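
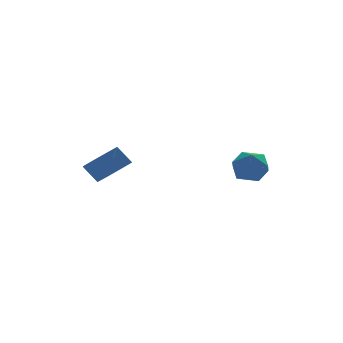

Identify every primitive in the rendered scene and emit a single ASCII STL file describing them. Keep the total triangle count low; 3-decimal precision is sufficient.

solid 
facet normal 0.406 0.723 0.558
outer loop
vertex 1.111 -1.99 2.219
vertex 0.653 -2.192 2.814
vertex 1.353 -2.522 2.732
endloop
endfacet
facet normal 0.876 0.476 0.080
outer loop
vertex 1.111 -1.99 2.219
vertex 1.353 -2.522 2.732
vertex 1.481 -2.629 1.972
endloop
endfacet
facet normal 0.597 0.566 -0.568
outer loop
vertex 1.111 -1.99 2.219
vertex 1.481 -2.629 1.972
vertex 0.861 -2.364 1.584
endloop
endfacet
facet normal -0.044 0.868 -0.494
outer loop
vertex 1.111 -1.99 2.219
vertex 0.861 -2.364 1.584
vertex 0.349 -2.094 2.104
endloop
endfacet
facet normal -0.162 0.966 0.203
outer loop
vertex 1.111 -1.99 2.219
vertex 0.349 -2.094 2.104
vertex 0.653 -2.192 2.814
endloop
endfacet
facet normal 0.955 -0.225 0.193
outer loop
vertex 1.481 -2.629 1.972
vertex 1.353 -2.522 2.732
vertex 1.251 -3.226 2.416
endloop
endfacet
facet normal 0.196 0.176 0.965
outer loop
vertex 1.353 -2.522 2.732
vertex 0.653 -2.192 2.814
vertex 0.739 -2.956 2.936
endloop
endfacet
facet normal -0.725 0.569 0.389
outer loop
vertex 0.653 -2.192 2.814
vertex 0.349 -2.094 2.104
vertex 0.119 -2.691 2.548
endloop
endfacet
facet normal -0.535 0.409 -0.739
outer loop
vertex 0.349 -2.094 2.104
vertex 0.861 -2.364 1.584
vertex 0.247 -2.798 1.788
endloop
endfacet
facet normal 0.504 -0.081 -0.860
outer loop
vertex 0.861 -2.364 1.584
vertex 1.481 -2.629 1.972
vertex 0.947 -3.128 1.706
endloop
endfacet
facet normal 0.044 -0.868 0.494
outer loop
vertex 0.489 -3.33 2.301
vertex 1.251 -3.226 2.416
vertex 0.739 -2.956 2.936
endloop
endfacet
facet normal -0.597 -0.566 0.568
outer loop
vertex 0.489 -3.33 2.301
vertex 0.739 -2.956 2.936
vertex 0.119 -2.691 2.548
endloop
endfacet
facet normal -0.876 -0.476 -0.080
outer loop
vertex 0.489 -3.33 2.301
vertex 0.119 -2.691 2.548
vertex 0.247 -2.798 1.788
endloop
endfacet
facet normal -0.406 -0.723 -0.558
outer loop
vertex 0.489 -3.33 2.301
vertex 0.247 -2.798 1.788
vertex 0.947 -3.128 1.706
endloop
endfacet
facet normal 0.162 -0.966 -0.203
outer loop
vertex 0.489 -3.33 2.301
vertex 0.947 -3.128 1.706
vertex 1.251 -3.226 2.416
endloop
endfacet
facet normal 0.535 -0.409 0.739
outer loop
vertex 0.739 -2.956 2.936
vertex 1.251 -3.226 2.416
vertex 1.353 -2.522 2.732
endloop
endfacet
facet normal -0.504 0.081 0.860
outer loop
vertex 0.119 -2.691 2.548
vertex 0.739 -2.956 2.936
vertex 0.653 -2.192 2.814
endloop
endfacet
facet normal -0.955 0.225 -0.193
outer loop
vertex 0.247 -2.798 1.788
vertex 0.119 -2.691 2.548
vertex 0.349 -2.094 2.104
endloop
endfacet
facet normal -0.196 -0.176 -0.965
outer loop
vertex 0.947 -3.128 1.706
vertex 0.247 -2.798 1.788
vertex 0.861 -2.364 1.584
endloop
endfacet
facet normal 0.725 -0.569 -0.389
outer loop
vertex 1.251 -3.226 2.416
vertex 0.947 -3.128 1.706
vertex 1.481 -2.629 1.972
endloop
endfacet
facet normal -0.865 -0.299 -0.403
outer loop
vertex -3.926 -0.904 1.644
vertex -4.369 -0.54 2.325
vertex -4.0 0.104 1.056
endloop
endfacet
facet normal 0.498 -0.410 -0.765
outer loop
vertex -2.971 0.46 1.535
vertex -3.926 -0.904 1.644
vertex -4.0 0.104 1.056
endloop
endfacet
facet normal -0.865 -0.299 -0.403
outer loop
vertex -4.0 0.104 1.056
vertex -4.369 -0.54 2.325
vertex -4.443 0.468 1.736
endloop
endfacet
facet normal -0.064 0.862 -0.503
outer loop
vertex -4.443 0.468 1.736
vertex -2.971 0.46 1.535
vertex -4.0 0.104 1.056
endloop
endfacet
facet normal 0.064 -0.862 0.503
outer loop
vertex -3.926 -0.904 1.644
vertex -3.34 -0.184 2.804
vertex -4.369 -0.54 2.325
endloop
endfacet
facet normal 0.498 -0.410 -0.764
outer loop
vertex -2.897 -0.548 2.124
vertex -3.926 -0.904 1.644
vertex -2.971 0.46 1.535
endloop
endfacet
facet normal 0.064 -0.862 0.503
outer loop
vertex -2.897 -0.548 2.124
vertex -3.34 -0.184 2.804
vertex -3.926 -0.904 1.644
endloop
endfacet
facet normal -0.498 0.410 0.764
outer loop
vertex -4.369 -0.54 2.325
vertex -3.34 -0.184 2.804
vertex -4.443 0.468 1.736
endloop
endfacet
facet normal -0.064 0.862 -0.502
outer loop
vertex -3.414 0.824 2.216
vertex -2.971 0.46 1.535
vertex -4.443 0.468 1.736
endloop
endfacet
facet normal -0.498 0.409 0.764
outer loop
vertex -4.443 0.468 1.736
vertex -3.34 -0.184 2.804
vertex -3.414 0.824 2.216
endloop
endfacet
facet normal 0.865 0.299 0.403
outer loop
vertex -3.414 0.824 2.216
vertex -2.897 -0.548 2.124
vertex -2.971 0.46 1.535
endloop
endfacet
facet normal 0.865 0.299 0.403
outer loop
vertex -3.34 -0.184 2.804
vertex -2.897 -0.548 2.124
vertex -3.414 0.824 2.216
endloop
endfacet

endsolid


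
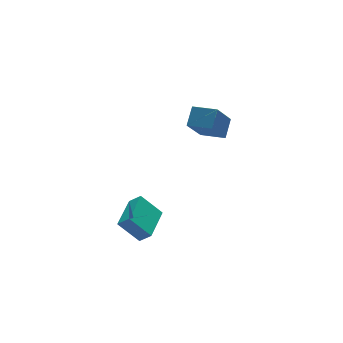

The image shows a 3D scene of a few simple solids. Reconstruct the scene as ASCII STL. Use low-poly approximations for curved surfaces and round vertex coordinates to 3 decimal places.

solid 
facet normal -0.639 0.760 -0.119
outer loop
vertex 1.629 3.306 3.567
vertex 2.297 3.991 4.355
vertex 2.815 4.045 1.92
endloop
endfacet
facet normal -0.539 -0.552 -0.636
outer loop
vertex 3.703 2.989 2.085
vertex 1.629 3.306 3.567
vertex 2.815 4.045 1.92
endloop
endfacet
facet normal -0.639 0.760 -0.119
outer loop
vertex 2.815 4.045 1.92
vertex 2.297 3.991 4.355
vertex 3.483 4.73 2.708
endloop
endfacet
facet normal 0.549 0.342 -0.763
outer loop
vertex 3.483 4.73 2.708
vertex 3.703 2.989 2.085
vertex 2.815 4.045 1.92
endloop
endfacet
facet normal -0.549 -0.342 0.763
outer loop
vertex 1.629 3.306 3.567
vertex 3.185 2.935 4.52
vertex 2.297 3.991 4.355
endloop
endfacet
facet normal -0.539 -0.552 -0.636
outer loop
vertex 2.517 2.25 3.732
vertex 1.629 3.306 3.567
vertex 3.703 2.989 2.085
endloop
endfacet
facet normal -0.549 -0.342 0.763
outer loop
vertex 2.517 2.25 3.732
vertex 3.185 2.935 4.52
vertex 1.629 3.306 3.567
endloop
endfacet
facet normal 0.539 0.552 0.636
outer loop
vertex 2.297 3.991 4.355
vertex 3.185 2.935 4.52
vertex 3.483 4.73 2.708
endloop
endfacet
facet normal 0.549 0.342 -0.763
outer loop
vertex 4.371 3.674 2.873
vertex 3.703 2.989 2.085
vertex 3.483 4.73 2.708
endloop
endfacet
facet normal 0.539 0.552 0.636
outer loop
vertex 3.483 4.73 2.708
vertex 3.185 2.935 4.52
vertex 4.371 3.674 2.873
endloop
endfacet
facet normal 0.639 -0.760 0.119
outer loop
vertex 4.371 3.674 2.873
vertex 2.517 2.25 3.732
vertex 3.703 2.989 2.085
endloop
endfacet
facet normal 0.639 -0.760 0.119
outer loop
vertex 3.185 2.935 4.52
vertex 2.517 2.25 3.732
vertex 4.371 3.674 2.873
endloop
endfacet
facet normal -0.677 -0.731 -0.089
outer loop
vertex -3.584 -0.755 1.207
vertex -4.0 -0.299 0.623
vertex -2.726 -1.413 0.083
endloop
endfacet
facet normal 0.489 -0.537 0.688
outer loop
vertex -1.4 0.019 0.257
vertex -3.584 -0.755 1.207
vertex -2.726 -1.413 0.083
endloop
endfacet
facet normal -0.677 -0.731 -0.089
outer loop
vertex -2.726 -1.413 0.083
vertex -4.0 -0.299 0.623
vertex -3.142 -0.957 -0.501
endloop
endfacet
facet normal 0.550 -0.422 -0.721
outer loop
vertex -3.142 -0.957 -0.501
vertex -1.4 0.019 0.257
vertex -2.726 -1.413 0.083
endloop
endfacet
facet normal -0.550 0.422 0.721
outer loop
vertex -3.584 -0.755 1.207
vertex -2.674 1.133 0.797
vertex -4.0 -0.299 0.623
endloop
endfacet
facet normal 0.489 -0.537 0.688
outer loop
vertex -2.258 0.677 1.381
vertex -3.584 -0.755 1.207
vertex -1.4 0.019 0.257
endloop
endfacet
facet normal -0.550 0.422 0.721
outer loop
vertex -2.258 0.677 1.381
vertex -2.674 1.133 0.797
vertex -3.584 -0.755 1.207
endloop
endfacet
facet normal -0.489 0.537 -0.688
outer loop
vertex -4.0 -0.299 0.623
vertex -2.674 1.133 0.797
vertex -3.142 -0.957 -0.501
endloop
endfacet
facet normal 0.550 -0.422 -0.721
outer loop
vertex -1.816 0.475 -0.327
vertex -1.4 0.019 0.257
vertex -3.142 -0.957 -0.501
endloop
endfacet
facet normal -0.489 0.537 -0.688
outer loop
vertex -3.142 -0.957 -0.501
vertex -2.674 1.133 0.797
vertex -1.816 0.475 -0.327
endloop
endfacet
facet normal 0.677 0.731 0.089
outer loop
vertex -1.816 0.475 -0.327
vertex -2.258 0.677 1.381
vertex -1.4 0.019 0.257
endloop
endfacet
facet normal 0.677 0.731 0.089
outer loop
vertex -2.674 1.133 0.797
vertex -2.258 0.677 1.381
vertex -1.816 0.475 -0.327
endloop
endfacet

endsolid


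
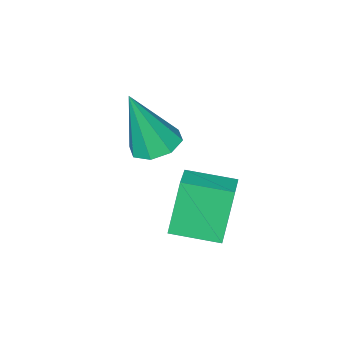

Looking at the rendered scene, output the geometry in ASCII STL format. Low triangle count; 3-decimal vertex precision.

solid 
facet normal -0.674 -0.679 -0.290
outer loop
vertex -1.769 2.354 0.273
vertex -2.681 3.344 0.077
vertex -1.253 2.517 -1.307
endloop
endfacet
facet normal 0.671 -0.727 0.144
outer loop
vertex -0.579 3.196 -1.017
vertex -1.769 2.354 0.273
vertex -1.253 2.517 -1.307
endloop
endfacet
facet normal -0.674 -0.680 -0.289
outer loop
vertex -1.253 2.517 -1.307
vertex -2.681 3.344 0.077
vertex -2.166 3.506 -1.503
endloop
endfacet
facet normal 0.309 0.098 -0.946
outer loop
vertex -2.166 3.506 -1.503
vertex -0.579 3.196 -1.017
vertex -1.253 2.517 -1.307
endloop
endfacet
facet normal -0.309 -0.097 0.946
outer loop
vertex -1.769 2.354 0.273
vertex -2.007 4.023 0.367
vertex -2.681 3.344 0.077
endloop
endfacet
facet normal 0.671 -0.727 0.144
outer loop
vertex -1.094 3.034 0.563
vertex -1.769 2.354 0.273
vertex -0.579 3.196 -1.017
endloop
endfacet
facet normal -0.309 -0.097 0.946
outer loop
vertex -1.094 3.034 0.563
vertex -2.007 4.023 0.367
vertex -1.769 2.354 0.273
endloop
endfacet
facet normal -0.671 0.727 -0.144
outer loop
vertex -2.681 3.344 0.077
vertex -2.007 4.023 0.367
vertex -2.166 3.506 -1.503
endloop
endfacet
facet normal 0.309 0.097 -0.946
outer loop
vertex -1.491 4.186 -1.213
vertex -0.579 3.196 -1.017
vertex -2.166 3.506 -1.503
endloop
endfacet
facet normal -0.671 0.727 -0.144
outer loop
vertex -2.166 3.506 -1.503
vertex -2.007 4.023 0.367
vertex -1.491 4.186 -1.213
endloop
endfacet
facet normal 0.675 0.679 0.290
outer loop
vertex -1.491 4.186 -1.213
vertex -1.094 3.034 0.563
vertex -0.579 3.196 -1.017
endloop
endfacet
facet normal 0.674 0.680 0.290
outer loop
vertex -2.007 4.023 0.367
vertex -1.094 3.034 0.563
vertex -1.491 4.186 -1.213
endloop
endfacet
facet normal -0.284 0.182 -0.941
outer loop
vertex -1.41 0.703 -0.095
vertex -2.116 0.733 0.124
vertex -1.568 1.226 0.054
endloop
endfacet
facet normal 0.960 0.261 0.102
outer loop
vertex -1.41 0.703 -0.095
vertex -1.568 1.226 0.054
vertex -1.544 0.367 2.016
endloop
endfacet
facet normal -0.284 0.182 -0.941
outer loop
vertex -1.568 1.226 0.054
vertex -2.116 0.733 0.124
vertex -2.047 1.46 0.244
endloop
endfacet
facet normal 0.518 0.786 0.338
outer loop
vertex -1.568 1.226 0.054
vertex -2.047 1.46 0.244
vertex -1.544 0.367 2.016
endloop
endfacet
facet normal -0.284 0.182 -0.941
outer loop
vertex -2.047 1.46 0.244
vertex -2.116 0.733 0.124
vertex -2.567 1.269 0.364
endloop
endfacet
facet normal -0.172 0.816 0.552
outer loop
vertex -2.047 1.46 0.244
vertex -2.567 1.269 0.364
vertex -1.544 0.367 2.016
endloop
endfacet
facet normal -0.285 0.181 -0.941
outer loop
vertex -2.567 1.269 0.364
vertex -2.116 0.733 0.124
vertex -2.822 0.764 0.344
endloop
endfacet
facet normal -0.709 0.333 0.621
outer loop
vertex -2.567 1.269 0.364
vertex -2.822 0.764 0.344
vertex -1.544 0.367 2.016
endloop
endfacet
facet normal -0.285 0.184 -0.941
outer loop
vertex -2.822 0.764 0.344
vertex -2.116 0.733 0.124
vertex -2.664 0.241 0.194
endloop
endfacet
facet normal -0.776 -0.379 0.503
outer loop
vertex -2.822 0.764 0.344
vertex -2.664 0.241 0.194
vertex -1.544 0.367 2.016
endloop
endfacet
facet normal -0.284 0.183 -0.941
outer loop
vertex -2.664 0.241 0.194
vertex -2.116 0.733 0.124
vertex -2.185 0.007 0.004
endloop
endfacet
facet normal -0.335 -0.903 0.268
outer loop
vertex -2.664 0.241 0.194
vertex -2.185 0.007 0.004
vertex -1.544 0.367 2.016
endloop
endfacet
facet normal -0.284 0.183 -0.941
outer loop
vertex -2.185 0.007 0.004
vertex -2.116 0.733 0.124
vertex -1.665 0.198 -0.116
endloop
endfacet
facet normal 0.355 -0.933 0.054
outer loop
vertex -2.185 0.007 0.004
vertex -1.665 0.198 -0.116
vertex -1.544 0.367 2.016
endloop
endfacet
facet normal -0.284 0.183 -0.941
outer loop
vertex -1.665 0.198 -0.116
vertex -2.116 0.733 0.124
vertex -1.41 0.703 -0.095
endloop
endfacet
facet normal 0.893 -0.450 -0.015
outer loop
vertex -1.665 0.198 -0.116
vertex -1.41 0.703 -0.095
vertex -1.544 0.367 2.016
endloop
endfacet

endsolid


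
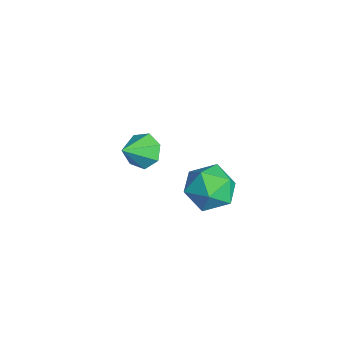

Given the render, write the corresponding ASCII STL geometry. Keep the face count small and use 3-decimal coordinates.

solid 
facet normal -0.130 0.318 0.939
outer loop
vertex 0.143 3.18 2.88
vertex 0.793 2.341 3.254
vertex 1.253 3.331 2.982
endloop
endfacet
facet normal -0.161 0.863 0.479
outer loop
vertex 0.143 3.18 2.88
vertex 1.253 3.331 2.982
vertex 0.712 3.73 2.08
endloop
endfacet
facet normal -0.685 0.728 0.013
outer loop
vertex 0.143 3.18 2.88
vertex 0.712 3.73 2.08
vertex -0.083 2.987 1.795
endloop
endfacet
facet normal -0.977 0.100 0.186
outer loop
vertex 0.143 3.18 2.88
vertex -0.083 2.987 1.795
vertex -0.033 2.128 2.52
endloop
endfacet
facet normal -0.634 -0.153 0.758
outer loop
vertex 0.143 3.18 2.88
vertex -0.033 2.128 2.52
vertex 0.793 2.341 3.254
endloop
endfacet
facet normal 0.454 0.883 0.119
outer loop
vertex 0.712 3.73 2.08
vertex 1.253 3.331 2.982
vertex 1.713 3.232 1.96
endloop
endfacet
facet normal 0.506 0.002 0.863
outer loop
vertex 1.253 3.331 2.982
vertex 0.793 2.341 3.254
vertex 1.763 2.373 2.685
endloop
endfacet
facet normal -0.310 -0.761 0.570
outer loop
vertex 0.793 2.341 3.254
vertex -0.033 2.128 2.52
vertex 0.968 1.63 2.4
endloop
endfacet
facet normal -0.866 -0.351 -0.356
outer loop
vertex -0.033 2.128 2.52
vertex -0.083 2.987 1.795
vertex 0.427 2.029 1.498
endloop
endfacet
facet normal -0.394 0.665 -0.634
outer loop
vertex -0.083 2.987 1.795
vertex 0.712 3.73 2.08
vertex 0.887 3.019 1.226
endloop
endfacet
facet normal 0.977 -0.100 -0.186
outer loop
vertex 1.537 2.18 1.6
vertex 1.713 3.232 1.96
vertex 1.763 2.373 2.685
endloop
endfacet
facet normal 0.685 -0.728 -0.013
outer loop
vertex 1.537 2.18 1.6
vertex 1.763 2.373 2.685
vertex 0.968 1.63 2.4
endloop
endfacet
facet normal 0.161 -0.863 -0.479
outer loop
vertex 1.537 2.18 1.6
vertex 0.968 1.63 2.4
vertex 0.427 2.029 1.498
endloop
endfacet
facet normal 0.130 -0.318 -0.939
outer loop
vertex 1.537 2.18 1.6
vertex 0.427 2.029 1.498
vertex 0.887 3.019 1.226
endloop
endfacet
facet normal 0.634 0.153 -0.758
outer loop
vertex 1.537 2.18 1.6
vertex 0.887 3.019 1.226
vertex 1.713 3.232 1.96
endloop
endfacet
facet normal 0.866 0.351 0.356
outer loop
vertex 1.763 2.373 2.685
vertex 1.713 3.232 1.96
vertex 1.253 3.331 2.982
endloop
endfacet
facet normal 0.394 -0.665 0.634
outer loop
vertex 0.968 1.63 2.4
vertex 1.763 2.373 2.685
vertex 0.793 2.341 3.254
endloop
endfacet
facet normal -0.454 -0.883 -0.119
outer loop
vertex 0.427 2.029 1.498
vertex 0.968 1.63 2.4
vertex -0.033 2.128 2.52
endloop
endfacet
facet normal -0.506 -0.002 -0.863
outer loop
vertex 0.887 3.019 1.226
vertex 0.427 2.029 1.498
vertex -0.083 2.987 1.795
endloop
endfacet
facet normal 0.310 0.761 -0.570
outer loop
vertex 1.713 3.232 1.96
vertex 0.887 3.019 1.226
vertex 0.712 3.73 2.08
endloop
endfacet
facet normal -0.418 0.669 -0.614
outer loop
vertex -3.184 1.789 0.18
vertex -3.931 1.366 0.227
vertex -3.644 2.004 0.727
endloop
endfacet
facet normal 0.784 0.310 0.537
outer loop
vertex -3.184 1.789 0.18
vertex -3.644 2.004 0.727
vertex -3.289 0.334 1.173
endloop
endfacet
facet normal -0.417 0.669 -0.615
outer loop
vertex -3.644 2.004 0.727
vertex -3.931 1.366 0.227
vertex -4.321 1.738 0.897
endloop
endfacet
facet normal 0.128 0.281 0.951
outer loop
vertex -3.644 2.004 0.727
vertex -4.321 1.738 0.897
vertex -3.289 0.334 1.173
endloop
endfacet
facet normal -0.417 0.670 -0.615
outer loop
vertex -4.321 1.738 0.897
vertex -3.931 1.366 0.227
vertex -4.704 1.192 0.562
endloop
endfacet
facet normal -0.483 -0.187 0.856
outer loop
vertex -4.321 1.738 0.897
vertex -4.704 1.192 0.562
vertex -3.289 0.334 1.173
endloop
endfacet
facet normal -0.417 0.669 -0.615
outer loop
vertex -4.704 1.192 0.562
vertex -3.931 1.366 0.227
vertex -4.505 0.777 -0.025
endloop
endfacet
facet normal -0.589 -0.740 0.324
outer loop
vertex -4.704 1.192 0.562
vertex -4.505 0.777 -0.025
vertex -3.289 0.334 1.173
endloop
endfacet
facet normal -0.417 0.670 -0.614
outer loop
vertex -4.505 0.777 -0.025
vertex -3.931 1.366 0.227
vertex -3.874 0.805 -0.423
endloop
endfacet
facet normal -0.111 -0.963 -0.244
outer loop
vertex -4.505 0.777 -0.025
vertex -3.874 0.805 -0.423
vertex -3.289 0.334 1.173
endloop
endfacet
facet normal -0.416 0.670 -0.615
outer loop
vertex -3.874 0.805 -0.423
vertex -3.931 1.366 0.227
vertex -3.286 1.255 -0.331
endloop
endfacet
facet normal 0.592 -0.688 -0.420
outer loop
vertex -3.874 0.805 -0.423
vertex -3.286 1.255 -0.331
vertex -3.289 0.334 1.173
endloop
endfacet
facet normal -0.417 0.669 -0.615
outer loop
vertex -3.286 1.255 -0.331
vertex -3.931 1.366 0.227
vertex -3.184 1.789 0.18
endloop
endfacet
facet normal 0.990 -0.120 -0.072
outer loop
vertex -3.286 1.255 -0.331
vertex -3.184 1.789 0.18
vertex -3.289 0.334 1.173
endloop
endfacet

endsolid


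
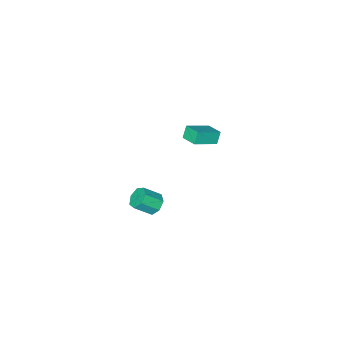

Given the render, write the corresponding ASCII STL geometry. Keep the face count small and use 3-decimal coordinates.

solid 
facet normal -0.659 0.412 -0.629
outer loop
vertex 3.996 1.701 1.967
vertex 3.491 1.369 2.279
vertex 3.743 1.985 2.418
endloop
endfacet
facet normal 0.618 0.774 -0.141
outer loop
vertex 3.996 1.701 1.967
vertex 3.743 1.985 2.418
vertex 4.794 1.202 2.728
endloop
endfacet
facet normal 0.618 0.773 -0.142
outer loop
vertex 4.794 1.202 2.728
vertex 3.743 1.985 2.418
vertex 4.541 1.487 3.179
endloop
endfacet
facet normal 0.659 -0.411 0.630
outer loop
vertex 4.794 1.202 2.728
vertex 4.541 1.487 3.179
vertex 4.289 0.871 3.041
endloop
endfacet
facet normal -0.660 0.412 -0.628
outer loop
vertex 3.743 1.985 2.418
vertex 3.491 1.369 2.279
vertex 3.301 1.806 2.765
endloop
endfacet
facet normal 0.051 0.859 0.509
outer loop
vertex 3.743 1.985 2.418
vertex 3.301 1.806 2.765
vertex 4.541 1.487 3.179
endloop
endfacet
facet normal 0.051 0.859 0.510
outer loop
vertex 4.541 1.487 3.179
vertex 3.301 1.806 2.765
vertex 4.099 1.307 3.526
endloop
endfacet
facet normal 0.661 -0.411 0.628
outer loop
vertex 4.541 1.487 3.179
vertex 4.099 1.307 3.526
vertex 4.289 0.871 3.041
endloop
endfacet
facet normal -0.659 0.413 -0.629
outer loop
vertex 3.301 1.806 2.765
vertex 3.491 1.369 2.279
vertex 3.001 1.298 2.746
endloop
endfacet
facet normal -0.554 0.298 0.777
outer loop
vertex 3.301 1.806 2.765
vertex 3.001 1.298 2.746
vertex 4.099 1.307 3.526
endloop
endfacet
facet normal -0.554 0.298 0.777
outer loop
vertex 4.099 1.307 3.526
vertex 3.001 1.298 2.746
vertex 3.799 0.799 3.507
endloop
endfacet
facet normal 0.659 -0.413 0.629
outer loop
vertex 4.099 1.307 3.526
vertex 3.799 0.799 3.507
vertex 4.289 0.871 3.041
endloop
endfacet
facet normal -0.660 0.411 -0.630
outer loop
vertex 3.001 1.298 2.746
vertex 3.491 1.369 2.279
vertex 3.071 0.843 2.376
endloop
endfacet
facet normal -0.743 -0.488 0.459
outer loop
vertex 3.001 1.298 2.746
vertex 3.071 0.843 2.376
vertex 3.799 0.799 3.507
endloop
endfacet
facet normal -0.742 -0.488 0.459
outer loop
vertex 3.799 0.799 3.507
vertex 3.071 0.843 2.376
vertex 3.869 0.345 3.137
endloop
endfacet
facet normal 0.659 -0.411 0.630
outer loop
vertex 3.799 0.799 3.507
vertex 3.869 0.345 3.137
vertex 4.289 0.871 3.041
endloop
endfacet
facet normal -0.660 0.411 -0.629
outer loop
vertex 3.071 0.843 2.376
vertex 3.491 1.369 2.279
vertex 3.457 0.785 1.933
endloop
endfacet
facet normal -0.371 -0.906 -0.204
outer loop
vertex 3.071 0.843 2.376
vertex 3.457 0.785 1.933
vertex 3.869 0.345 3.137
endloop
endfacet
facet normal -0.371 -0.906 -0.204
outer loop
vertex 3.869 0.345 3.137
vertex 3.457 0.785 1.933
vertex 4.255 0.287 2.694
endloop
endfacet
facet normal 0.660 -0.412 0.629
outer loop
vertex 3.869 0.345 3.137
vertex 4.255 0.287 2.694
vertex 4.289 0.871 3.041
endloop
endfacet
facet normal -0.659 0.411 -0.629
outer loop
vertex 3.457 0.785 1.933
vertex 3.491 1.369 2.279
vertex 3.869 1.167 1.751
endloop
endfacet
facet normal 0.280 -0.642 -0.714
outer loop
vertex 3.457 0.785 1.933
vertex 3.869 1.167 1.751
vertex 4.255 0.287 2.694
endloop
endfacet
facet normal 0.279 -0.642 -0.714
outer loop
vertex 4.255 0.287 2.694
vertex 3.869 1.167 1.751
vertex 4.666 0.668 2.512
endloop
endfacet
facet normal 0.660 -0.412 0.628
outer loop
vertex 4.255 0.287 2.694
vertex 4.666 0.668 2.512
vertex 4.289 0.871 3.041
endloop
endfacet
facet normal -0.659 0.411 -0.629
outer loop
vertex 3.869 1.167 1.751
vertex 3.491 1.369 2.279
vertex 3.996 1.701 1.967
endloop
endfacet
facet normal 0.721 0.106 -0.685
outer loop
vertex 3.869 1.167 1.751
vertex 3.996 1.701 1.967
vertex 4.666 0.668 2.512
endloop
endfacet
facet normal 0.720 0.105 -0.686
outer loop
vertex 4.666 0.668 2.512
vertex 3.996 1.701 1.967
vertex 4.794 1.202 2.728
endloop
endfacet
facet normal 0.660 -0.412 0.628
outer loop
vertex 4.666 0.668 2.512
vertex 4.794 1.202 2.728
vertex 4.289 0.871 3.041
endloop
endfacet
facet normal -0.880 0.173 -0.442
outer loop
vertex -4.311 -3.121 0.674
vertex -4.232 -2.046 0.938
vertex -3.912 -2.97 -0.061
endloop
endfacet
facet normal -0.071 -0.969 -0.238
outer loop
vertex -2.468 -3.254 0.662
vertex -4.311 -3.121 0.674
vertex -3.912 -2.97 -0.061
endloop
endfacet
facet normal -0.880 0.173 -0.442
outer loop
vertex -3.912 -2.97 -0.061
vertex -4.232 -2.046 0.938
vertex -3.833 -1.895 0.202
endloop
endfacet
facet normal 0.468 0.177 -0.866
outer loop
vertex -3.833 -1.895 0.202
vertex -2.468 -3.254 0.662
vertex -3.912 -2.97 -0.061
endloop
endfacet
facet normal -0.468 -0.178 0.865
outer loop
vertex -4.311 -3.121 0.674
vertex -2.788 -2.33 1.661
vertex -4.232 -2.046 0.938
endloop
endfacet
facet normal -0.071 -0.969 -0.237
outer loop
vertex -2.867 -3.405 1.398
vertex -4.311 -3.121 0.674
vertex -2.468 -3.254 0.662
endloop
endfacet
facet normal -0.469 -0.177 0.865
outer loop
vertex -2.867 -3.405 1.398
vertex -2.788 -2.33 1.661
vertex -4.311 -3.121 0.674
endloop
endfacet
facet normal 0.072 0.969 0.238
outer loop
vertex -4.232 -2.046 0.938
vertex -2.788 -2.33 1.661
vertex -3.833 -1.895 0.202
endloop
endfacet
facet normal 0.469 0.178 -0.865
outer loop
vertex -2.389 -2.179 0.926
vertex -2.468 -3.254 0.662
vertex -3.833 -1.895 0.202
endloop
endfacet
facet normal 0.071 0.969 0.238
outer loop
vertex -3.833 -1.895 0.202
vertex -2.788 -2.33 1.661
vertex -2.389 -2.179 0.926
endloop
endfacet
facet normal 0.880 -0.173 0.442
outer loop
vertex -2.389 -2.179 0.926
vertex -2.867 -3.405 1.398
vertex -2.468 -3.254 0.662
endloop
endfacet
facet normal 0.880 -0.173 0.442
outer loop
vertex -2.788 -2.33 1.661
vertex -2.867 -3.405 1.398
vertex -2.389 -2.179 0.926
endloop
endfacet

endsolid


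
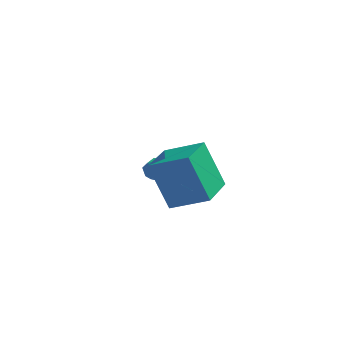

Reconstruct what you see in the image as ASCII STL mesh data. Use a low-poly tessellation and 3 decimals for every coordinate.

solid 
facet normal -0.935 -0.040 -0.353
outer loop
vertex -1.753 -2.352 4.199
vertex -1.875 -0.429 4.304
vertex -1.001 -2.195 2.191
endloop
endfacet
facet normal 0.063 -0.997 -0.054
outer loop
vertex 0.495 -2.131 2.756
vertex -1.753 -2.352 4.199
vertex -1.001 -2.195 2.191
endloop
endfacet
facet normal -0.935 -0.040 -0.353
outer loop
vertex -1.001 -2.195 2.191
vertex -1.875 -0.429 4.304
vertex -1.123 -0.272 2.296
endloop
endfacet
facet normal 0.350 0.073 -0.934
outer loop
vertex -1.123 -0.272 2.296
vertex 0.495 -2.131 2.756
vertex -1.001 -2.195 2.191
endloop
endfacet
facet normal -0.350 -0.073 0.934
outer loop
vertex -1.753 -2.352 4.199
vertex -0.379 -0.365 4.869
vertex -1.875 -0.429 4.304
endloop
endfacet
facet normal 0.063 -0.997 -0.054
outer loop
vertex -0.257 -2.288 4.764
vertex -1.753 -2.352 4.199
vertex 0.495 -2.131 2.756
endloop
endfacet
facet normal -0.350 -0.073 0.934
outer loop
vertex -0.257 -2.288 4.764
vertex -0.379 -0.365 4.869
vertex -1.753 -2.352 4.199
endloop
endfacet
facet normal -0.063 0.997 0.054
outer loop
vertex -1.875 -0.429 4.304
vertex -0.379 -0.365 4.869
vertex -1.123 -0.272 2.296
endloop
endfacet
facet normal 0.350 0.073 -0.934
outer loop
vertex 0.373 -0.208 2.861
vertex 0.495 -2.131 2.756
vertex -1.123 -0.272 2.296
endloop
endfacet
facet normal -0.063 0.997 0.054
outer loop
vertex -1.123 -0.272 2.296
vertex -0.379 -0.365 4.869
vertex 0.373 -0.208 2.861
endloop
endfacet
facet normal 0.935 0.040 0.353
outer loop
vertex 0.373 -0.208 2.861
vertex -0.257 -2.288 4.764
vertex 0.495 -2.131 2.756
endloop
endfacet
facet normal 0.935 0.040 0.353
outer loop
vertex -0.379 -0.365 4.869
vertex -0.257 -2.288 4.764
vertex 0.373 -0.208 2.861
endloop
endfacet
facet normal -0.157 -0.065 0.985
outer loop
vertex -3.864 3.552 2.386
vertex -3.871 2.891 2.341
vertex -3.301 3.209 2.453
endloop
endfacet
facet normal 0.219 0.520 0.825
outer loop
vertex -3.864 3.552 2.386
vertex -3.301 3.209 2.453
vertex -3.307 3.77 2.101
endloop
endfacet
facet normal -0.167 0.913 0.371
outer loop
vertex -3.864 3.552 2.386
vertex -3.307 3.77 2.101
vertex -3.881 3.799 1.771
endloop
endfacet
facet normal -0.782 0.570 0.251
outer loop
vertex -3.864 3.552 2.386
vertex -3.881 3.799 1.771
vertex -4.23 3.255 1.919
endloop
endfacet
facet normal -0.776 -0.035 0.630
outer loop
vertex -3.864 3.552 2.386
vertex -4.23 3.255 1.919
vertex -3.871 2.891 2.341
endloop
endfacet
facet normal 0.812 0.316 0.490
outer loop
vertex -3.307 3.77 2.101
vertex -3.301 3.209 2.453
vertex -2.97 3.245 1.881
endloop
endfacet
facet normal 0.205 -0.631 0.748
outer loop
vertex -3.301 3.209 2.453
vertex -3.871 2.891 2.341
vertex -3.319 2.701 2.029
endloop
endfacet
facet normal -0.794 -0.582 0.173
outer loop
vertex -3.871 2.891 2.341
vertex -4.23 3.255 1.919
vertex -3.893 2.73 1.699
endloop
endfacet
facet normal -0.805 0.397 -0.441
outer loop
vertex -4.23 3.255 1.919
vertex -3.881 3.799 1.771
vertex -3.899 3.291 1.347
endloop
endfacet
facet normal 0.189 0.951 -0.245
outer loop
vertex -3.881 3.799 1.771
vertex -3.307 3.77 2.101
vertex -3.329 3.609 1.459
endloop
endfacet
facet normal 0.782 -0.570 -0.251
outer loop
vertex -3.336 2.948 1.414
vertex -2.97 3.245 1.881
vertex -3.319 2.701 2.029
endloop
endfacet
facet normal 0.167 -0.913 -0.371
outer loop
vertex -3.336 2.948 1.414
vertex -3.319 2.701 2.029
vertex -3.893 2.73 1.699
endloop
endfacet
facet normal -0.219 -0.520 -0.825
outer loop
vertex -3.336 2.948 1.414
vertex -3.893 2.73 1.699
vertex -3.899 3.291 1.347
endloop
endfacet
facet normal 0.157 0.065 -0.985
outer loop
vertex -3.336 2.948 1.414
vertex -3.899 3.291 1.347
vertex -3.329 3.609 1.459
endloop
endfacet
facet normal 0.776 0.035 -0.630
outer loop
vertex -3.336 2.948 1.414
vertex -3.329 3.609 1.459
vertex -2.97 3.245 1.881
endloop
endfacet
facet normal 0.805 -0.397 0.441
outer loop
vertex -3.319 2.701 2.029
vertex -2.97 3.245 1.881
vertex -3.301 3.209 2.453
endloop
endfacet
facet normal -0.189 -0.951 0.245
outer loop
vertex -3.893 2.73 1.699
vertex -3.319 2.701 2.029
vertex -3.871 2.891 2.341
endloop
endfacet
facet normal -0.812 -0.316 -0.490
outer loop
vertex -3.899 3.291 1.347
vertex -3.893 2.73 1.699
vertex -4.23 3.255 1.919
endloop
endfacet
facet normal -0.205 0.631 -0.748
outer loop
vertex -3.329 3.609 1.459
vertex -3.899 3.291 1.347
vertex -3.881 3.799 1.771
endloop
endfacet
facet normal 0.794 0.582 -0.173
outer loop
vertex -2.97 3.245 1.881
vertex -3.329 3.609 1.459
vertex -3.307 3.77 2.101
endloop
endfacet

endsolid


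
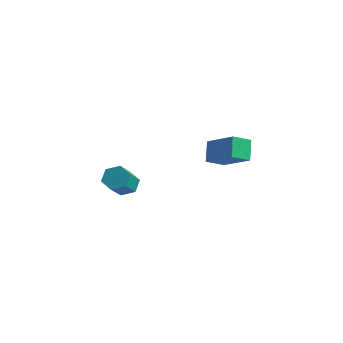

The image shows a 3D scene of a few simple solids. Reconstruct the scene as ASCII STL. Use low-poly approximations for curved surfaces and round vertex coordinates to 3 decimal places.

solid 
facet normal -0.844 0.145 -0.516
outer loop
vertex 1.771 0.86 0.453
vertex 2.244 1.771 -0.065
vertex 2.211 0.101 -0.479
endloop
endfacet
facet normal -0.412 -0.792 0.451
outer loop
vertex 3.916 -0.191 0.565
vertex 1.771 0.86 0.453
vertex 2.211 0.101 -0.479
endloop
endfacet
facet normal -0.844 0.145 -0.517
outer loop
vertex 2.211 0.101 -0.479
vertex 2.244 1.771 -0.065
vertex 2.685 1.012 -0.997
endloop
endfacet
facet normal 0.344 -0.593 -0.728
outer loop
vertex 2.685 1.012 -0.997
vertex 3.916 -0.191 0.565
vertex 2.211 0.101 -0.479
endloop
endfacet
facet normal -0.344 0.593 0.728
outer loop
vertex 1.771 0.86 0.453
vertex 3.949 1.479 0.979
vertex 2.244 1.771 -0.065
endloop
endfacet
facet normal -0.412 -0.792 0.450
outer loop
vertex 3.475 0.568 1.497
vertex 1.771 0.86 0.453
vertex 3.916 -0.191 0.565
endloop
endfacet
facet normal -0.344 0.593 0.728
outer loop
vertex 3.475 0.568 1.497
vertex 3.949 1.479 0.979
vertex 1.771 0.86 0.453
endloop
endfacet
facet normal 0.412 0.792 -0.450
outer loop
vertex 2.244 1.771 -0.065
vertex 3.949 1.479 0.979
vertex 2.685 1.012 -0.997
endloop
endfacet
facet normal 0.344 -0.593 -0.728
outer loop
vertex 4.389 0.72 0.047
vertex 3.916 -0.191 0.565
vertex 2.685 1.012 -0.997
endloop
endfacet
facet normal 0.412 0.792 -0.451
outer loop
vertex 2.685 1.012 -0.997
vertex 3.949 1.479 0.979
vertex 4.389 0.72 0.047
endloop
endfacet
facet normal 0.844 -0.144 0.517
outer loop
vertex 4.389 0.72 0.047
vertex 3.475 0.568 1.497
vertex 3.916 -0.191 0.565
endloop
endfacet
facet normal 0.844 -0.145 0.517
outer loop
vertex 3.949 1.479 0.979
vertex 3.475 0.568 1.497
vertex 4.389 0.72 0.047
endloop
endfacet
facet normal -0.164 0.719 -0.676
outer loop
vertex -2.664 1.248 -4.069
vertex -3.295 0.843 -4.347
vertex -3.389 1.376 -3.757
endloop
endfacet
facet normal 0.389 0.676 0.626
outer loop
vertex -2.664 1.248 -4.069
vertex -3.389 1.376 -3.757
vertex -2.393 0.061 -2.955
endloop
endfacet
facet normal 0.388 0.676 0.626
outer loop
vertex -2.393 0.061 -2.955
vertex -3.389 1.376 -3.757
vertex -3.119 0.189 -2.643
endloop
endfacet
facet normal 0.163 -0.720 0.675
outer loop
vertex -2.393 0.061 -2.955
vertex -3.119 0.189 -2.643
vertex -3.025 -0.343 -3.233
endloop
endfacet
facet normal -0.164 0.719 -0.676
outer loop
vertex -3.389 1.376 -3.757
vertex -3.295 0.843 -4.347
vertex -4.021 0.971 -4.035
endloop
endfacet
facet normal -0.591 0.476 0.651
outer loop
vertex -3.389 1.376 -3.757
vertex -4.021 0.971 -4.035
vertex -3.119 0.189 -2.643
endloop
endfacet
facet normal -0.591 0.476 0.651
outer loop
vertex -3.119 0.189 -2.643
vertex -4.021 0.971 -4.035
vertex -3.751 -0.216 -2.921
endloop
endfacet
facet normal 0.164 -0.719 0.675
outer loop
vertex -3.119 0.189 -2.643
vertex -3.751 -0.216 -2.921
vertex -3.025 -0.343 -3.233
endloop
endfacet
facet normal -0.163 0.720 -0.675
outer loop
vertex -4.021 0.971 -4.035
vertex -3.295 0.843 -4.347
vertex -3.927 0.439 -4.625
endloop
endfacet
facet normal -0.979 -0.200 0.024
outer loop
vertex -4.021 0.971 -4.035
vertex -3.927 0.439 -4.625
vertex -3.751 -0.216 -2.921
endloop
endfacet
facet normal -0.979 -0.201 0.024
outer loop
vertex -3.751 -0.216 -2.921
vertex -3.927 0.439 -4.625
vertex -3.656 -0.748 -3.511
endloop
endfacet
facet normal 0.164 -0.719 0.675
outer loop
vertex -3.751 -0.216 -2.921
vertex -3.656 -0.748 -3.511
vertex -3.025 -0.343 -3.233
endloop
endfacet
facet normal -0.163 0.720 -0.675
outer loop
vertex -3.927 0.439 -4.625
vertex -3.295 0.843 -4.347
vertex -3.201 0.311 -4.937
endloop
endfacet
facet normal -0.388 -0.676 -0.626
outer loop
vertex -3.927 0.439 -4.625
vertex -3.201 0.311 -4.937
vertex -3.656 -0.748 -3.511
endloop
endfacet
facet normal -0.389 -0.676 -0.626
outer loop
vertex -3.656 -0.748 -3.511
vertex -3.201 0.311 -4.937
vertex -2.931 -0.876 -3.823
endloop
endfacet
facet normal 0.164 -0.719 0.676
outer loop
vertex -3.656 -0.748 -3.511
vertex -2.931 -0.876 -3.823
vertex -3.025 -0.343 -3.233
endloop
endfacet
facet normal -0.164 0.719 -0.675
outer loop
vertex -3.201 0.311 -4.937
vertex -3.295 0.843 -4.347
vertex -2.569 0.716 -4.659
endloop
endfacet
facet normal 0.591 -0.476 -0.651
outer loop
vertex -3.201 0.311 -4.937
vertex -2.569 0.716 -4.659
vertex -2.931 -0.876 -3.823
endloop
endfacet
facet normal 0.591 -0.476 -0.651
outer loop
vertex -2.931 -0.876 -3.823
vertex -2.569 0.716 -4.659
vertex -2.299 -0.471 -3.545
endloop
endfacet
facet normal 0.164 -0.719 0.676
outer loop
vertex -2.931 -0.876 -3.823
vertex -2.299 -0.471 -3.545
vertex -3.025 -0.343 -3.233
endloop
endfacet
facet normal -0.164 0.719 -0.675
outer loop
vertex -2.569 0.716 -4.659
vertex -3.295 0.843 -4.347
vertex -2.664 1.248 -4.069
endloop
endfacet
facet normal 0.979 0.201 -0.023
outer loop
vertex -2.569 0.716 -4.659
vertex -2.664 1.248 -4.069
vertex -2.299 -0.471 -3.545
endloop
endfacet
facet normal 0.979 0.200 -0.025
outer loop
vertex -2.299 -0.471 -3.545
vertex -2.664 1.248 -4.069
vertex -2.393 0.061 -2.955
endloop
endfacet
facet normal 0.163 -0.720 0.675
outer loop
vertex -2.299 -0.471 -3.545
vertex -2.393 0.061 -2.955
vertex -3.025 -0.343 -3.233
endloop
endfacet

endsolid


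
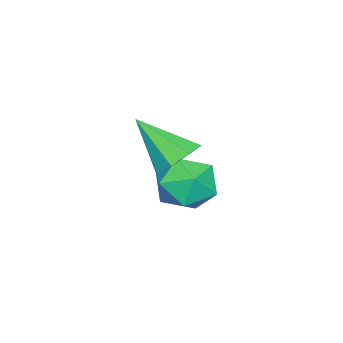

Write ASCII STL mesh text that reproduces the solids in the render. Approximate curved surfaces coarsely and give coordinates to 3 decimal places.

solid 
facet normal 0.045 0.739 -0.672
outer loop
vertex -0.036 4.177 0.726
vertex -0.818 4.459 0.984
vertex 0.004 4.623 1.219
endloop
endfacet
facet normal 0.903 -0.353 0.246
outer loop
vertex -0.036 4.177 0.726
vertex 0.004 4.623 1.219
vertex -0.902 3.041 2.276
endloop
endfacet
facet normal 0.045 0.739 -0.672
outer loop
vertex 0.004 4.623 1.219
vertex -0.818 4.459 0.984
vertex -0.438 4.973 1.574
endloop
endfacet
facet normal 0.672 0.105 0.733
outer loop
vertex 0.004 4.623 1.219
vertex -0.438 4.973 1.574
vertex -0.902 3.041 2.276
endloop
endfacet
facet normal 0.045 0.739 -0.673
outer loop
vertex -0.438 4.973 1.574
vertex -0.818 4.459 0.984
vertex -1.102 5.022 1.583
endloop
endfacet
facet normal 0.037 0.333 0.942
outer loop
vertex -0.438 4.973 1.574
vertex -1.102 5.022 1.583
vertex -0.902 3.041 2.276
endloop
endfacet
facet normal 0.044 0.738 -0.673
outer loop
vertex -1.102 5.022 1.583
vertex -0.818 4.459 0.984
vertex -1.599 4.741 1.242
endloop
endfacet
facet normal -0.629 0.200 0.752
outer loop
vertex -1.102 5.022 1.583
vertex -1.599 4.741 1.242
vertex -0.902 3.041 2.276
endloop
endfacet
facet normal 0.044 0.738 -0.673
outer loop
vertex -1.599 4.741 1.242
vertex -0.818 4.459 0.984
vertex -1.639 4.294 0.749
endloop
endfacet
facet normal -0.937 -0.218 0.273
outer loop
vertex -1.599 4.741 1.242
vertex -1.639 4.294 0.749
vertex -0.902 3.041 2.276
endloop
endfacet
facet normal 0.044 0.738 -0.673
outer loop
vertex -1.639 4.294 0.749
vertex -0.818 4.459 0.984
vertex -1.198 3.944 0.394
endloop
endfacet
facet normal -0.707 -0.675 -0.213
outer loop
vertex -1.639 4.294 0.749
vertex -1.198 3.944 0.394
vertex -0.902 3.041 2.276
endloop
endfacet
facet normal 0.044 0.738 -0.673
outer loop
vertex -1.198 3.944 0.394
vertex -0.818 4.459 0.984
vertex -0.534 3.896 0.385
endloop
endfacet
facet normal -0.071 -0.904 -0.422
outer loop
vertex -1.198 3.944 0.394
vertex -0.534 3.896 0.385
vertex -0.902 3.041 2.276
endloop
endfacet
facet normal 0.044 0.738 -0.673
outer loop
vertex -0.534 3.896 0.385
vertex -0.818 4.459 0.984
vertex -0.036 4.177 0.726
endloop
endfacet
facet normal 0.594 -0.770 -0.233
outer loop
vertex -0.534 3.896 0.385
vertex -0.036 4.177 0.726
vertex -0.902 3.041 2.276
endloop
endfacet
facet normal -0.532 0.844 0.061
outer loop
vertex -3.276 4.524 -1.793
vertex -4.211 3.948 -1.978
vertex -3.848 4.101 -0.935
endloop
endfacet
facet normal 0.051 0.882 0.469
outer loop
vertex -3.276 4.524 -1.793
vertex -3.848 4.101 -0.935
vertex -2.735 4.042 -0.946
endloop
endfacet
facet normal 0.620 0.783 0.050
outer loop
vertex -3.276 4.524 -1.793
vertex -2.735 4.042 -0.946
vertex -2.411 3.852 -1.995
endloop
endfacet
facet normal 0.388 0.685 -0.617
outer loop
vertex -3.276 4.524 -1.793
vertex -2.411 3.852 -1.995
vertex -3.323 3.793 -2.633
endloop
endfacet
facet normal -0.324 0.723 -0.611
outer loop
vertex -3.276 4.524 -1.793
vertex -3.323 3.793 -2.633
vertex -4.211 3.948 -1.978
endloop
endfacet
facet normal 0.028 0.345 0.938
outer loop
vertex -2.735 4.042 -0.946
vertex -3.848 4.101 -0.935
vertex -3.337 3.167 -0.607
endloop
endfacet
facet normal -0.918 0.284 0.278
outer loop
vertex -3.848 4.101 -0.935
vertex -4.211 3.948 -1.978
vertex -4.249 3.108 -1.245
endloop
endfacet
facet normal -0.582 0.087 -0.809
outer loop
vertex -4.211 3.948 -1.978
vertex -3.323 3.793 -2.633
vertex -3.925 2.918 -2.294
endloop
endfacet
facet normal 0.572 0.025 -0.820
outer loop
vertex -3.323 3.793 -2.633
vertex -2.411 3.852 -1.995
vertex -2.812 2.859 -2.305
endloop
endfacet
facet normal 0.948 0.184 0.260
outer loop
vertex -2.411 3.852 -1.995
vertex -2.735 4.042 -0.946
vertex -2.449 3.012 -1.262
endloop
endfacet
facet normal -0.388 -0.685 0.617
outer loop
vertex -3.384 2.436 -1.447
vertex -3.337 3.167 -0.607
vertex -4.249 3.108 -1.245
endloop
endfacet
facet normal -0.620 -0.783 -0.050
outer loop
vertex -3.384 2.436 -1.447
vertex -4.249 3.108 -1.245
vertex -3.925 2.918 -2.294
endloop
endfacet
facet normal -0.051 -0.882 -0.469
outer loop
vertex -3.384 2.436 -1.447
vertex -3.925 2.918 -2.294
vertex -2.812 2.859 -2.305
endloop
endfacet
facet normal 0.532 -0.844 -0.061
outer loop
vertex -3.384 2.436 -1.447
vertex -2.812 2.859 -2.305
vertex -2.449 3.012 -1.262
endloop
endfacet
facet normal 0.324 -0.723 0.611
outer loop
vertex -3.384 2.436 -1.447
vertex -2.449 3.012 -1.262
vertex -3.337 3.167 -0.607
endloop
endfacet
facet normal -0.572 -0.025 0.820
outer loop
vertex -4.249 3.108 -1.245
vertex -3.337 3.167 -0.607
vertex -3.848 4.101 -0.935
endloop
endfacet
facet normal -0.948 -0.184 -0.260
outer loop
vertex -3.925 2.918 -2.294
vertex -4.249 3.108 -1.245
vertex -4.211 3.948 -1.978
endloop
endfacet
facet normal -0.028 -0.345 -0.938
outer loop
vertex -2.812 2.859 -2.305
vertex -3.925 2.918 -2.294
vertex -3.323 3.793 -2.633
endloop
endfacet
facet normal 0.918 -0.284 -0.278
outer loop
vertex -2.449 3.012 -1.262
vertex -2.812 2.859 -2.305
vertex -2.411 3.852 -1.995
endloop
endfacet
facet normal 0.582 -0.087 0.809
outer loop
vertex -3.337 3.167 -0.607
vertex -2.449 3.012 -1.262
vertex -2.735 4.042 -0.946
endloop
endfacet

endsolid


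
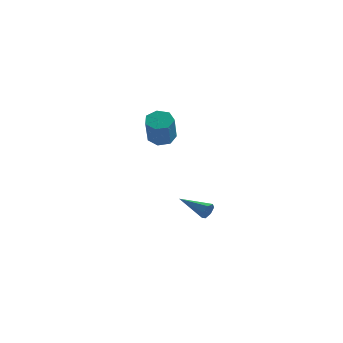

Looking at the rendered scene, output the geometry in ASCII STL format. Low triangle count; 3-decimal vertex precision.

solid 
facet normal 0.951 -0.154 -0.268
outer loop
vertex -0.765 3.512 -3.717
vertex -0.956 3.259 -4.25
vertex -0.826 3.853 -4.129
endloop
endfacet
facet normal 0.032 0.772 0.634
outer loop
vertex -0.765 3.512 -3.717
vertex -0.826 3.853 -4.129
vertex -2.944 3.581 -3.69
endloop
endfacet
facet normal 0.951 -0.153 -0.268
outer loop
vertex -0.826 3.853 -4.129
vertex -0.956 3.259 -4.25
vertex -0.985 3.747 -4.632
endloop
endfacet
facet normal -0.158 0.975 -0.156
outer loop
vertex -0.826 3.853 -4.129
vertex -0.985 3.747 -4.632
vertex -2.944 3.581 -3.69
endloop
endfacet
facet normal 0.951 -0.154 -0.268
outer loop
vertex -0.985 3.747 -4.632
vertex -0.956 3.259 -4.25
vertex -1.122 3.274 -4.847
endloop
endfacet
facet normal -0.414 0.473 -0.778
outer loop
vertex -0.985 3.747 -4.632
vertex -1.122 3.274 -4.847
vertex -2.944 3.581 -3.69
endloop
endfacet
facet normal 0.951 -0.153 -0.268
outer loop
vertex -1.122 3.274 -4.847
vertex -0.956 3.259 -4.25
vertex -1.134 2.789 -4.613
endloop
endfacet
facet normal -0.543 -0.354 -0.761
outer loop
vertex -1.122 3.274 -4.847
vertex -1.134 2.789 -4.613
vertex -2.944 3.581 -3.69
endloop
endfacet
facet normal 0.951 -0.153 -0.268
outer loop
vertex -1.134 2.789 -4.613
vertex -0.956 3.259 -4.25
vertex -1.012 2.659 -4.105
endloop
endfacet
facet normal -0.448 -0.886 -0.119
outer loop
vertex -1.134 2.789 -4.613
vertex -1.012 2.659 -4.105
vertex -2.944 3.581 -3.69
endloop
endfacet
facet normal 0.951 -0.153 -0.268
outer loop
vertex -1.012 2.659 -4.105
vertex -0.956 3.259 -4.25
vertex -0.848 2.981 -3.707
endloop
endfacet
facet normal -0.201 -0.720 0.665
outer loop
vertex -1.012 2.659 -4.105
vertex -0.848 2.981 -3.707
vertex -2.944 3.581 -3.69
endloop
endfacet
facet normal 0.951 -0.154 -0.268
outer loop
vertex -0.848 2.981 -3.707
vertex -0.956 3.259 -4.25
vertex -0.765 3.512 -3.717
endloop
endfacet
facet normal 0.013 0.017 1.000
outer loop
vertex -0.848 2.981 -3.707
vertex -0.765 3.512 -3.717
vertex -2.944 3.581 -3.69
endloop
endfacet
facet normal -0.170 0.524 -0.835
outer loop
vertex -1.893 -0.018 2.289
vertex -2.591 0.316 2.641
vertex -1.794 0.61 2.663
endloop
endfacet
facet normal 0.976 -0.026 -0.215
outer loop
vertex -1.893 -0.018 2.289
vertex -1.794 0.61 2.663
vertex -1.551 -1.071 3.967
endloop
endfacet
facet normal 0.976 -0.026 -0.215
outer loop
vertex -1.551 -1.071 3.967
vertex -1.794 0.61 2.663
vertex -1.452 -0.443 4.341
endloop
endfacet
facet normal 0.170 -0.524 0.835
outer loop
vertex -1.551 -1.071 3.967
vertex -1.452 -0.443 4.341
vertex -2.249 -0.736 4.319
endloop
endfacet
facet normal -0.170 0.523 -0.835
outer loop
vertex -1.794 0.61 2.663
vertex -2.591 0.316 2.641
vertex -2.294 1.017 3.02
endloop
endfacet
facet normal 0.715 0.649 0.261
outer loop
vertex -1.794 0.61 2.663
vertex -2.294 1.017 3.02
vertex -1.452 -0.443 4.341
endloop
endfacet
facet normal 0.715 0.649 0.261
outer loop
vertex -1.452 -0.443 4.341
vertex -2.294 1.017 3.02
vertex -1.952 -0.036 4.698
endloop
endfacet
facet normal 0.170 -0.524 0.835
outer loop
vertex -1.452 -0.443 4.341
vertex -1.952 -0.036 4.698
vertex -2.249 -0.736 4.319
endloop
endfacet
facet normal -0.170 0.524 -0.835
outer loop
vertex -2.294 1.017 3.02
vertex -2.591 0.316 2.641
vertex -3.019 0.896 3.092
endloop
endfacet
facet normal -0.086 0.836 0.542
outer loop
vertex -2.294 1.017 3.02
vertex -3.019 0.896 3.092
vertex -1.952 -0.036 4.698
endloop
endfacet
facet normal -0.085 0.836 0.542
outer loop
vertex -1.952 -0.036 4.698
vertex -3.019 0.896 3.092
vertex -2.676 -0.156 4.77
endloop
endfacet
facet normal 0.170 -0.524 0.835
outer loop
vertex -1.952 -0.036 4.698
vertex -2.676 -0.156 4.77
vertex -2.249 -0.736 4.319
endloop
endfacet
facet normal -0.170 0.524 -0.835
outer loop
vertex -3.019 0.896 3.092
vertex -2.591 0.316 2.641
vertex -3.421 0.339 2.824
endloop
endfacet
facet normal -0.821 0.393 0.414
outer loop
vertex -3.019 0.896 3.092
vertex -3.421 0.339 2.824
vertex -2.676 -0.156 4.77
endloop
endfacet
facet normal -0.821 0.394 0.414
outer loop
vertex -2.676 -0.156 4.77
vertex -3.421 0.339 2.824
vertex -3.079 -0.714 4.502
endloop
endfacet
facet normal 0.170 -0.524 0.835
outer loop
vertex -2.676 -0.156 4.77
vertex -3.079 -0.714 4.502
vertex -2.249 -0.736 4.319
endloop
endfacet
facet normal -0.170 0.523 -0.835
outer loop
vertex -3.421 0.339 2.824
vertex -2.591 0.316 2.641
vertex -3.198 -0.236 2.419
endloop
endfacet
facet normal -0.938 -0.346 -0.026
outer loop
vertex -3.421 0.339 2.824
vertex -3.198 -0.236 2.419
vertex -3.079 -0.714 4.502
endloop
endfacet
facet normal -0.938 -0.346 -0.026
outer loop
vertex -3.079 -0.714 4.502
vertex -3.198 -0.236 2.419
vertex -2.856 -1.288 4.097
endloop
endfacet
facet normal 0.170 -0.523 0.835
outer loop
vertex -3.079 -0.714 4.502
vertex -2.856 -1.288 4.097
vertex -2.249 -0.736 4.319
endloop
endfacet
facet normal -0.171 0.524 -0.834
outer loop
vertex -3.198 -0.236 2.419
vertex -2.591 0.316 2.641
vertex -2.518 -0.394 2.18
endloop
endfacet
facet normal -0.348 -0.825 -0.446
outer loop
vertex -3.198 -0.236 2.419
vertex -2.518 -0.394 2.18
vertex -2.856 -1.288 4.097
endloop
endfacet
facet normal -0.349 -0.824 -0.446
outer loop
vertex -2.856 -1.288 4.097
vertex -2.518 -0.394 2.18
vertex -2.176 -1.447 3.858
endloop
endfacet
facet normal 0.171 -0.524 0.835
outer loop
vertex -2.856 -1.288 4.097
vertex -2.176 -1.447 3.858
vertex -2.249 -0.736 4.319
endloop
endfacet
facet normal -0.170 0.524 -0.834
outer loop
vertex -2.518 -0.394 2.18
vertex -2.591 0.316 2.641
vertex -1.893 -0.018 2.289
endloop
endfacet
facet normal 0.503 -0.682 -0.531
outer loop
vertex -2.518 -0.394 2.18
vertex -1.893 -0.018 2.289
vertex -2.176 -1.447 3.858
endloop
endfacet
facet normal 0.503 -0.682 -0.531
outer loop
vertex -2.176 -1.447 3.858
vertex -1.893 -0.018 2.289
vertex -1.551 -1.071 3.967
endloop
endfacet
facet normal 0.170 -0.524 0.835
outer loop
vertex -2.176 -1.447 3.858
vertex -1.551 -1.071 3.967
vertex -2.249 -0.736 4.319
endloop
endfacet

endsolid


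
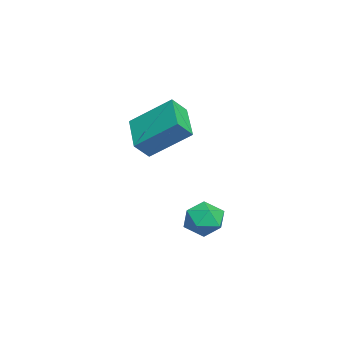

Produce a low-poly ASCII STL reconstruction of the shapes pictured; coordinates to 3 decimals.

solid 
facet normal -0.916 -0.149 0.372
outer loop
vertex 1.111 2.624 4.585
vertex 0.8 3.103 4.011
vertex 0.905 1.197 3.508
endloop
endfacet
facet normal 0.384 -0.591 0.709
outer loop
vertex 2.38 1.437 2.909
vertex 1.111 2.624 4.585
vertex 0.905 1.197 3.508
endloop
endfacet
facet normal -0.916 -0.149 0.372
outer loop
vertex 0.905 1.197 3.508
vertex 0.8 3.103 4.011
vertex 0.594 1.676 2.933
endloop
endfacet
facet normal -0.114 -0.793 -0.599
outer loop
vertex 0.594 1.676 2.933
vertex 2.38 1.437 2.909
vertex 0.905 1.197 3.508
endloop
endfacet
facet normal 0.114 0.792 0.599
outer loop
vertex 1.111 2.624 4.585
vertex 2.275 3.343 3.412
vertex 0.8 3.103 4.011
endloop
endfacet
facet normal 0.384 -0.591 0.709
outer loop
vertex 2.586 2.864 3.987
vertex 1.111 2.624 4.585
vertex 2.38 1.437 2.909
endloop
endfacet
facet normal 0.114 0.793 0.599
outer loop
vertex 2.586 2.864 3.987
vertex 2.275 3.343 3.412
vertex 1.111 2.624 4.585
endloop
endfacet
facet normal -0.384 0.591 -0.709
outer loop
vertex 0.8 3.103 4.011
vertex 2.275 3.343 3.412
vertex 0.594 1.676 2.933
endloop
endfacet
facet normal -0.114 -0.792 -0.599
outer loop
vertex 2.069 1.916 2.335
vertex 2.38 1.437 2.909
vertex 0.594 1.676 2.933
endloop
endfacet
facet normal -0.384 0.591 -0.710
outer loop
vertex 0.594 1.676 2.933
vertex 2.275 3.343 3.412
vertex 2.069 1.916 2.335
endloop
endfacet
facet normal 0.916 0.149 -0.372
outer loop
vertex 2.069 1.916 2.335
vertex 2.586 2.864 3.987
vertex 2.38 1.437 2.909
endloop
endfacet
facet normal 0.916 0.148 -0.372
outer loop
vertex 2.275 3.343 3.412
vertex 2.586 2.864 3.987
vertex 2.069 1.916 2.335
endloop
endfacet
facet normal 0.149 -0.220 0.964
outer loop
vertex 3.059 3.894 0.345
vertex 2.306 3.714 0.42
vertex 2.818 3.165 0.216
endloop
endfacet
facet normal 0.737 -0.346 0.580
outer loop
vertex 3.059 3.894 0.345
vertex 2.818 3.165 0.216
vertex 3.343 3.49 -0.257
endloop
endfacet
facet normal 0.929 0.262 0.262
outer loop
vertex 3.059 3.894 0.345
vertex 3.343 3.49 -0.257
vertex 3.156 4.24 -0.345
endloop
endfacet
facet normal 0.458 0.767 0.449
outer loop
vertex 3.059 3.894 0.345
vertex 3.156 4.24 -0.345
vertex 2.514 4.379 0.073
endloop
endfacet
facet normal -0.024 0.468 0.883
outer loop
vertex 3.059 3.894 0.345
vertex 2.514 4.379 0.073
vertex 2.306 3.714 0.42
endloop
endfacet
facet normal 0.571 -0.818 0.072
outer loop
vertex 3.343 3.49 -0.257
vertex 2.818 3.165 0.216
vertex 2.766 3.061 -0.553
endloop
endfacet
facet normal -0.381 -0.613 0.692
outer loop
vertex 2.818 3.165 0.216
vertex 2.306 3.714 0.42
vertex 2.124 3.2 -0.135
endloop
endfacet
facet normal -0.660 0.499 0.562
outer loop
vertex 2.306 3.714 0.42
vertex 2.514 4.379 0.073
vertex 1.937 3.95 -0.223
endloop
endfacet
facet normal 0.121 0.983 -0.141
outer loop
vertex 2.514 4.379 0.073
vertex 3.156 4.24 -0.345
vertex 2.462 4.275 -0.696
endloop
endfacet
facet normal 0.880 0.167 -0.444
outer loop
vertex 3.156 4.24 -0.345
vertex 3.343 3.49 -0.257
vertex 2.974 3.726 -0.9
endloop
endfacet
facet normal -0.458 -0.767 -0.449
outer loop
vertex 2.221 3.546 -0.825
vertex 2.766 3.061 -0.553
vertex 2.124 3.2 -0.135
endloop
endfacet
facet normal -0.929 -0.262 -0.262
outer loop
vertex 2.221 3.546 -0.825
vertex 2.124 3.2 -0.135
vertex 1.937 3.95 -0.223
endloop
endfacet
facet normal -0.737 0.346 -0.580
outer loop
vertex 2.221 3.546 -0.825
vertex 1.937 3.95 -0.223
vertex 2.462 4.275 -0.696
endloop
endfacet
facet normal -0.149 0.220 -0.964
outer loop
vertex 2.221 3.546 -0.825
vertex 2.462 4.275 -0.696
vertex 2.974 3.726 -0.9
endloop
endfacet
facet normal 0.024 -0.468 -0.883
outer loop
vertex 2.221 3.546 -0.825
vertex 2.974 3.726 -0.9
vertex 2.766 3.061 -0.553
endloop
endfacet
facet normal -0.121 -0.983 0.141
outer loop
vertex 2.124 3.2 -0.135
vertex 2.766 3.061 -0.553
vertex 2.818 3.165 0.216
endloop
endfacet
facet normal -0.880 -0.167 0.444
outer loop
vertex 1.937 3.95 -0.223
vertex 2.124 3.2 -0.135
vertex 2.306 3.714 0.42
endloop
endfacet
facet normal -0.571 0.818 -0.072
outer loop
vertex 2.462 4.275 -0.696
vertex 1.937 3.95 -0.223
vertex 2.514 4.379 0.073
endloop
endfacet
facet normal 0.381 0.613 -0.692
outer loop
vertex 2.974 3.726 -0.9
vertex 2.462 4.275 -0.696
vertex 3.156 4.24 -0.345
endloop
endfacet
facet normal 0.660 -0.499 -0.562
outer loop
vertex 2.766 3.061 -0.553
vertex 2.974 3.726 -0.9
vertex 3.343 3.49 -0.257
endloop
endfacet

endsolid


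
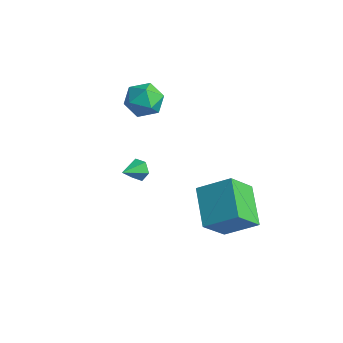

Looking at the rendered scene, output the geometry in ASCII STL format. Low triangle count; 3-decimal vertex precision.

solid 
facet normal -0.838 0.316 0.445
outer loop
vertex -3.014 0.068 2.766
vertex -2.819 -0.538 3.563
vertex -2.465 0.419 3.551
endloop
endfacet
facet normal -0.565 0.825 0.026
outer loop
vertex -3.014 0.068 2.766
vertex -2.465 0.419 3.551
vertex -2.187 0.64 2.595
endloop
endfacet
facet normal -0.523 0.566 -0.637
outer loop
vertex -3.014 0.068 2.766
vertex -2.187 0.64 2.595
vertex -2.369 -0.18 2.016
endloop
endfacet
facet normal -0.771 -0.104 -0.628
outer loop
vertex -3.014 0.068 2.766
vertex -2.369 -0.18 2.016
vertex -2.759 -0.908 2.615
endloop
endfacet
facet normal -0.965 -0.258 0.040
outer loop
vertex -3.014 0.068 2.766
vertex -2.759 -0.908 2.615
vertex -2.819 -0.538 3.563
endloop
endfacet
facet normal 0.098 0.963 0.251
outer loop
vertex -2.187 0.64 2.595
vertex -2.465 0.419 3.551
vertex -1.481 0.388 3.285
endloop
endfacet
facet normal -0.343 0.139 0.929
outer loop
vertex -2.465 0.419 3.551
vertex -2.819 -0.538 3.563
vertex -1.871 -0.34 3.884
endloop
endfacet
facet normal -0.549 -0.790 0.273
outer loop
vertex -2.819 -0.538 3.563
vertex -2.759 -0.908 2.615
vertex -2.053 -1.16 3.305
endloop
endfacet
facet normal -0.236 -0.539 -0.809
outer loop
vertex -2.759 -0.908 2.615
vertex -2.369 -0.18 2.016
vertex -1.775 -0.939 2.349
endloop
endfacet
facet normal 0.165 0.544 -0.823
outer loop
vertex -2.369 -0.18 2.016
vertex -2.187 0.64 2.595
vertex -1.421 0.018 2.337
endloop
endfacet
facet normal 0.771 0.104 0.628
outer loop
vertex -1.226 -0.588 3.134
vertex -1.481 0.388 3.285
vertex -1.871 -0.34 3.884
endloop
endfacet
facet normal 0.523 -0.566 0.637
outer loop
vertex -1.226 -0.588 3.134
vertex -1.871 -0.34 3.884
vertex -2.053 -1.16 3.305
endloop
endfacet
facet normal 0.565 -0.825 -0.026
outer loop
vertex -1.226 -0.588 3.134
vertex -2.053 -1.16 3.305
vertex -1.775 -0.939 2.349
endloop
endfacet
facet normal 0.838 -0.316 -0.445
outer loop
vertex -1.226 -0.588 3.134
vertex -1.775 -0.939 2.349
vertex -1.421 0.018 2.337
endloop
endfacet
facet normal 0.965 0.258 -0.040
outer loop
vertex -1.226 -0.588 3.134
vertex -1.421 0.018 2.337
vertex -1.481 0.388 3.285
endloop
endfacet
facet normal 0.236 0.539 0.809
outer loop
vertex -1.871 -0.34 3.884
vertex -1.481 0.388 3.285
vertex -2.465 0.419 3.551
endloop
endfacet
facet normal -0.165 -0.544 0.823
outer loop
vertex -2.053 -1.16 3.305
vertex -1.871 -0.34 3.884
vertex -2.819 -0.538 3.563
endloop
endfacet
facet normal -0.098 -0.963 -0.251
outer loop
vertex -1.775 -0.939 2.349
vertex -2.053 -1.16 3.305
vertex -2.759 -0.908 2.615
endloop
endfacet
facet normal 0.343 -0.139 -0.929
outer loop
vertex -1.421 0.018 2.337
vertex -1.775 -0.939 2.349
vertex -2.369 -0.18 2.016
endloop
endfacet
facet normal 0.549 0.790 -0.273
outer loop
vertex -1.481 0.388 3.285
vertex -1.421 0.018 2.337
vertex -2.187 0.64 2.595
endloop
endfacet
facet normal -0.063 0.905 -0.421
outer loop
vertex 0.583 -2.668 0.419
vertex 0.174 -2.507 0.827
vertex 0.757 -2.416 0.935
endloop
endfacet
facet normal 0.892 -0.443 -0.084
outer loop
vertex 0.583 -2.668 0.419
vertex 0.757 -2.416 0.935
vertex 0.246 -3.513 1.293
endloop
endfacet
facet normal -0.064 0.906 -0.419
outer loop
vertex 0.757 -2.416 0.935
vertex 0.174 -2.507 0.827
vertex 0.348 -2.256 1.343
endloop
endfacet
facet normal 0.687 -0.084 0.722
outer loop
vertex 0.757 -2.416 0.935
vertex 0.348 -2.256 1.343
vertex 0.246 -3.513 1.293
endloop
endfacet
facet normal -0.065 0.906 -0.419
outer loop
vertex 0.348 -2.256 1.343
vertex 0.174 -2.507 0.827
vertex -0.235 -2.347 1.236
endloop
endfacet
facet normal -0.177 -0.025 0.984
outer loop
vertex 0.348 -2.256 1.343
vertex -0.235 -2.347 1.236
vertex 0.246 -3.513 1.293
endloop
endfacet
facet normal -0.066 0.905 -0.420
outer loop
vertex -0.235 -2.347 1.236
vertex 0.174 -2.507 0.827
vertex -0.409 -2.599 0.72
endloop
endfacet
facet normal -0.837 -0.324 0.441
outer loop
vertex -0.235 -2.347 1.236
vertex -0.409 -2.599 0.72
vertex 0.246 -3.513 1.293
endloop
endfacet
facet normal -0.066 0.905 -0.420
outer loop
vertex -0.409 -2.599 0.72
vertex 0.174 -2.507 0.827
vertex 0.0 -2.759 0.311
endloop
endfacet
facet normal -0.633 -0.683 -0.366
outer loop
vertex -0.409 -2.599 0.72
vertex 0.0 -2.759 0.311
vertex 0.246 -3.513 1.293
endloop
endfacet
facet normal -0.063 0.905 -0.421
outer loop
vertex 0.0 -2.759 0.311
vertex 0.174 -2.507 0.827
vertex 0.583 -2.668 0.419
endloop
endfacet
facet normal 0.232 -0.742 -0.628
outer loop
vertex 0.0 -2.759 0.311
vertex 0.583 -2.668 0.419
vertex 0.246 -3.513 1.293
endloop
endfacet
facet normal -0.759 0.485 0.434
outer loop
vertex 2.785 0.621 0.14
vertex 2.807 1.9 -1.251
vertex 1.593 -0.392 -0.811
endloop
endfacet
facet normal -0.012 -0.677 0.736
outer loop
vertex 3.233 -1.44 -1.749
vertex 2.785 0.621 0.14
vertex 1.593 -0.392 -0.811
endloop
endfacet
facet normal -0.759 0.485 0.434
outer loop
vertex 1.593 -0.392 -0.811
vertex 2.807 1.9 -1.251
vertex 1.616 0.888 -2.202
endloop
endfacet
facet normal -0.651 -0.553 -0.520
outer loop
vertex 1.616 0.888 -2.202
vertex 3.233 -1.44 -1.749
vertex 1.593 -0.392 -0.811
endloop
endfacet
facet normal 0.651 0.554 0.519
outer loop
vertex 2.785 0.621 0.14
vertex 4.447 0.852 -2.189
vertex 2.807 1.9 -1.251
endloop
endfacet
facet normal -0.012 -0.677 0.736
outer loop
vertex 4.424 -0.428 -0.798
vertex 2.785 0.621 0.14
vertex 3.233 -1.44 -1.749
endloop
endfacet
facet normal 0.651 0.553 0.520
outer loop
vertex 4.424 -0.428 -0.798
vertex 4.447 0.852 -2.189
vertex 2.785 0.621 0.14
endloop
endfacet
facet normal 0.012 0.677 -0.736
outer loop
vertex 2.807 1.9 -1.251
vertex 4.447 0.852 -2.189
vertex 1.616 0.888 -2.202
endloop
endfacet
facet normal -0.651 -0.553 -0.519
outer loop
vertex 3.255 -0.161 -3.14
vertex 3.233 -1.44 -1.749
vertex 1.616 0.888 -2.202
endloop
endfacet
facet normal 0.012 0.677 -0.736
outer loop
vertex 1.616 0.888 -2.202
vertex 4.447 0.852 -2.189
vertex 3.255 -0.161 -3.14
endloop
endfacet
facet normal 0.759 -0.485 -0.434
outer loop
vertex 3.255 -0.161 -3.14
vertex 4.424 -0.428 -0.798
vertex 3.233 -1.44 -1.749
endloop
endfacet
facet normal 0.759 -0.485 -0.434
outer loop
vertex 4.447 0.852 -2.189
vertex 4.424 -0.428 -0.798
vertex 3.255 -0.161 -3.14
endloop
endfacet

endsolid


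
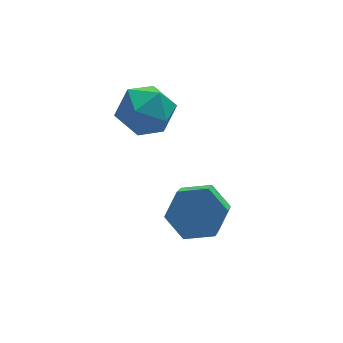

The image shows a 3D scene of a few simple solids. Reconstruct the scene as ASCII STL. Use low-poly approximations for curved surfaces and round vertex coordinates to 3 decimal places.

solid 
facet normal 0.297 0.685 -0.666
outer loop
vertex 4.781 -1.228 -2.236
vertex 4.001 -1.004 -2.353
vertex 4.451 -0.636 -1.774
endloop
endfacet
facet normal 0.866 0.102 0.489
outer loop
vertex 4.781 -1.228 -2.236
vertex 4.451 -0.636 -1.774
vertex 4.379 -2.159 -1.33
endloop
endfacet
facet normal 0.865 0.102 0.491
outer loop
vertex 4.379 -2.159 -1.33
vertex 4.451 -0.636 -1.774
vertex 4.048 -1.568 -0.869
endloop
endfacet
facet normal -0.296 -0.685 0.666
outer loop
vertex 4.379 -2.159 -1.33
vertex 4.048 -1.568 -0.869
vertex 3.599 -1.936 -1.447
endloop
endfacet
facet normal 0.296 0.685 -0.665
outer loop
vertex 4.451 -0.636 -1.774
vertex 4.001 -1.004 -2.353
vertex 3.671 -0.413 -1.891
endloop
endfacet
facet normal 0.083 0.675 0.733
outer loop
vertex 4.451 -0.636 -1.774
vertex 3.671 -0.413 -1.891
vertex 4.048 -1.568 -0.869
endloop
endfacet
facet normal 0.084 0.676 0.732
outer loop
vertex 4.048 -1.568 -0.869
vertex 3.671 -0.413 -1.891
vertex 3.268 -1.344 -0.986
endloop
endfacet
facet normal -0.296 -0.684 0.666
outer loop
vertex 4.048 -1.568 -0.869
vertex 3.268 -1.344 -0.986
vertex 3.599 -1.936 -1.447
endloop
endfacet
facet normal 0.296 0.685 -0.665
outer loop
vertex 3.671 -0.413 -1.891
vertex 4.001 -1.004 -2.353
vertex 3.221 -0.781 -2.47
endloop
endfacet
facet normal -0.782 0.574 0.243
outer loop
vertex 3.671 -0.413 -1.891
vertex 3.221 -0.781 -2.47
vertex 3.268 -1.344 -0.986
endloop
endfacet
facet normal -0.782 0.574 0.242
outer loop
vertex 3.268 -1.344 -0.986
vertex 3.221 -0.781 -2.47
vertex 2.819 -1.712 -1.564
endloop
endfacet
facet normal -0.296 -0.684 0.666
outer loop
vertex 3.268 -1.344 -0.986
vertex 2.819 -1.712 -1.564
vertex 3.599 -1.936 -1.447
endloop
endfacet
facet normal 0.296 0.685 -0.666
outer loop
vertex 3.221 -0.781 -2.47
vertex 4.001 -1.004 -2.353
vertex 3.552 -1.372 -2.931
endloop
endfacet
facet normal -0.866 -0.103 -0.490
outer loop
vertex 3.221 -0.781 -2.47
vertex 3.552 -1.372 -2.931
vertex 2.819 -1.712 -1.564
endloop
endfacet
facet normal -0.866 -0.101 -0.490
outer loop
vertex 2.819 -1.712 -1.564
vertex 3.552 -1.372 -2.931
vertex 3.149 -2.304 -2.026
endloop
endfacet
facet normal -0.297 -0.685 0.666
outer loop
vertex 2.819 -1.712 -1.564
vertex 3.149 -2.304 -2.026
vertex 3.599 -1.936 -1.447
endloop
endfacet
facet normal 0.296 0.684 -0.666
outer loop
vertex 3.552 -1.372 -2.931
vertex 4.001 -1.004 -2.353
vertex 4.332 -1.596 -2.814
endloop
endfacet
facet normal -0.084 -0.675 -0.733
outer loop
vertex 3.552 -1.372 -2.931
vertex 4.332 -1.596 -2.814
vertex 3.149 -2.304 -2.026
endloop
endfacet
facet normal -0.083 -0.676 -0.732
outer loop
vertex 3.149 -2.304 -2.026
vertex 4.332 -1.596 -2.814
vertex 3.929 -2.527 -1.909
endloop
endfacet
facet normal -0.296 -0.685 0.665
outer loop
vertex 3.149 -2.304 -2.026
vertex 3.929 -2.527 -1.909
vertex 3.599 -1.936 -1.447
endloop
endfacet
facet normal 0.296 0.684 -0.666
outer loop
vertex 4.332 -1.596 -2.814
vertex 4.001 -1.004 -2.353
vertex 4.781 -1.228 -2.236
endloop
endfacet
facet normal 0.782 -0.574 -0.242
outer loop
vertex 4.332 -1.596 -2.814
vertex 4.781 -1.228 -2.236
vertex 3.929 -2.527 -1.909
endloop
endfacet
facet normal 0.782 -0.574 -0.243
outer loop
vertex 3.929 -2.527 -1.909
vertex 4.781 -1.228 -2.236
vertex 4.379 -2.159 -1.33
endloop
endfacet
facet normal -0.296 -0.685 0.665
outer loop
vertex 3.929 -2.527 -1.909
vertex 4.379 -2.159 -1.33
vertex 3.599 -1.936 -1.447
endloop
endfacet
facet normal -0.831 -0.548 0.094
outer loop
vertex 2.192 0.699 0.648
vertex 2.623 -0.008 0.342
vertex 2.61 0.161 1.209
endloop
endfacet
facet normal -0.813 -0.026 0.581
outer loop
vertex 2.192 0.699 0.648
vertex 2.61 0.161 1.209
vertex 2.659 1.037 1.317
endloop
endfacet
facet normal -0.768 0.596 0.235
outer loop
vertex 2.192 0.699 0.648
vertex 2.659 1.037 1.317
vertex 2.702 1.408 0.517
endloop
endfacet
facet normal -0.757 0.459 -0.464
outer loop
vertex 2.192 0.699 0.648
vertex 2.702 1.408 0.517
vertex 2.68 0.763 -0.085
endloop
endfacet
facet normal -0.797 -0.247 -0.552
outer loop
vertex 2.192 0.699 0.648
vertex 2.68 0.763 -0.085
vertex 2.623 -0.008 0.342
endloop
endfacet
facet normal -0.220 -0.107 0.970
outer loop
vertex 2.659 1.037 1.317
vertex 2.61 0.161 1.209
vertex 3.38 0.537 1.425
endloop
endfacet
facet normal -0.248 -0.951 0.182
outer loop
vertex 2.61 0.161 1.209
vertex 2.623 -0.008 0.342
vertex 3.358 -0.108 0.823
endloop
endfacet
facet normal -0.193 -0.464 -0.864
outer loop
vertex 2.623 -0.008 0.342
vertex 2.68 0.763 -0.085
vertex 3.401 0.263 0.023
endloop
endfacet
facet normal -0.129 0.679 -0.723
outer loop
vertex 2.68 0.763 -0.085
vertex 2.702 1.408 0.517
vertex 3.45 1.139 0.131
endloop
endfacet
facet normal -0.146 0.900 0.410
outer loop
vertex 2.702 1.408 0.517
vertex 2.659 1.037 1.317
vertex 3.437 1.308 0.998
endloop
endfacet
facet normal 0.757 -0.459 0.464
outer loop
vertex 3.868 0.601 0.692
vertex 3.38 0.537 1.425
vertex 3.358 -0.108 0.823
endloop
endfacet
facet normal 0.768 -0.596 -0.235
outer loop
vertex 3.868 0.601 0.692
vertex 3.358 -0.108 0.823
vertex 3.401 0.263 0.023
endloop
endfacet
facet normal 0.813 0.026 -0.581
outer loop
vertex 3.868 0.601 0.692
vertex 3.401 0.263 0.023
vertex 3.45 1.139 0.131
endloop
endfacet
facet normal 0.831 0.548 -0.094
outer loop
vertex 3.868 0.601 0.692
vertex 3.45 1.139 0.131
vertex 3.437 1.308 0.998
endloop
endfacet
facet normal 0.797 0.247 0.552
outer loop
vertex 3.868 0.601 0.692
vertex 3.437 1.308 0.998
vertex 3.38 0.537 1.425
endloop
endfacet
facet normal 0.129 -0.679 0.723
outer loop
vertex 3.358 -0.108 0.823
vertex 3.38 0.537 1.425
vertex 2.61 0.161 1.209
endloop
endfacet
facet normal 0.146 -0.900 -0.410
outer loop
vertex 3.401 0.263 0.023
vertex 3.358 -0.108 0.823
vertex 2.623 -0.008 0.342
endloop
endfacet
facet normal 0.220 0.107 -0.970
outer loop
vertex 3.45 1.139 0.131
vertex 3.401 0.263 0.023
vertex 2.68 0.763 -0.085
endloop
endfacet
facet normal 0.248 0.951 -0.182
outer loop
vertex 3.437 1.308 0.998
vertex 3.45 1.139 0.131
vertex 2.702 1.408 0.517
endloop
endfacet
facet normal 0.193 0.464 0.864
outer loop
vertex 3.38 0.537 1.425
vertex 3.437 1.308 0.998
vertex 2.659 1.037 1.317
endloop
endfacet

endsolid


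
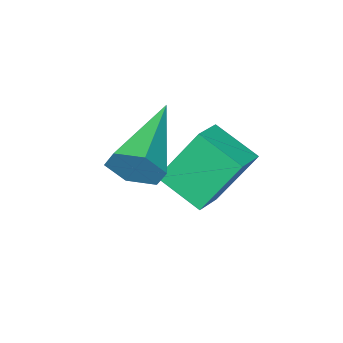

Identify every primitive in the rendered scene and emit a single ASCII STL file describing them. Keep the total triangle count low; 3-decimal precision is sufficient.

solid 
facet normal 0.776 0.522 -0.354
outer loop
vertex -0.415 2.883 3.183
vertex -0.811 3.1 2.635
vertex -0.794 3.481 3.234
endloop
endfacet
facet normal 0.106 -0.017 0.994
outer loop
vertex -0.415 2.883 3.183
vertex -0.794 3.481 3.234
vertex -2.449 2.0 3.385
endloop
endfacet
facet normal 0.776 0.522 -0.354
outer loop
vertex -0.794 3.481 3.234
vertex -0.811 3.1 2.635
vertex -1.19 3.698 2.686
endloop
endfacet
facet normal -0.499 0.619 0.606
outer loop
vertex -0.794 3.481 3.234
vertex -1.19 3.698 2.686
vertex -2.449 2.0 3.385
endloop
endfacet
facet normal 0.775 0.522 -0.356
outer loop
vertex -1.19 3.698 2.686
vertex -0.811 3.1 2.635
vertex -1.208 3.317 2.088
endloop
endfacet
facet normal -0.822 0.491 -0.288
outer loop
vertex -1.19 3.698 2.686
vertex -1.208 3.317 2.088
vertex -2.449 2.0 3.385
endloop
endfacet
facet normal 0.775 0.522 -0.356
outer loop
vertex -1.208 3.317 2.088
vertex -0.811 3.1 2.635
vertex -0.829 2.719 2.037
endloop
endfacet
facet normal -0.540 -0.274 -0.796
outer loop
vertex -1.208 3.317 2.088
vertex -0.829 2.719 2.037
vertex -2.449 2.0 3.385
endloop
endfacet
facet normal 0.777 0.520 -0.355
outer loop
vertex -0.829 2.719 2.037
vertex -0.811 3.1 2.635
vertex -0.433 2.501 2.585
endloop
endfacet
facet normal 0.064 -0.910 -0.409
outer loop
vertex -0.829 2.719 2.037
vertex -0.433 2.501 2.585
vertex -2.449 2.0 3.385
endloop
endfacet
facet normal 0.777 0.520 -0.355
outer loop
vertex -0.433 2.501 2.585
vertex -0.811 3.1 2.635
vertex -0.415 2.883 3.183
endloop
endfacet
facet normal 0.388 -0.782 0.488
outer loop
vertex -0.433 2.501 2.585
vertex -0.415 2.883 3.183
vertex -2.449 2.0 3.385
endloop
endfacet
facet normal -0.401 0.339 0.851
outer loop
vertex -3.701 2.148 2.306
vertex -2.942 2.517 2.517
vertex -4.064 3.239 1.701
endloop
endfacet
facet normal -0.872 -0.425 -0.242
outer loop
vertex -3.358 2.643 0.203
vertex -3.701 2.148 2.306
vertex -4.064 3.239 1.701
endloop
endfacet
facet normal -0.401 0.339 0.851
outer loop
vertex -4.064 3.239 1.701
vertex -2.942 2.517 2.517
vertex -3.305 3.608 1.912
endloop
endfacet
facet normal -0.279 0.840 -0.466
outer loop
vertex -3.305 3.608 1.912
vertex -3.358 2.643 0.203
vertex -4.064 3.239 1.701
endloop
endfacet
facet normal 0.279 -0.840 0.466
outer loop
vertex -3.701 2.148 2.306
vertex -2.236 1.921 1.019
vertex -2.942 2.517 2.517
endloop
endfacet
facet normal -0.872 -0.425 -0.242
outer loop
vertex -2.995 1.552 0.808
vertex -3.701 2.148 2.306
vertex -3.358 2.643 0.203
endloop
endfacet
facet normal 0.279 -0.840 0.466
outer loop
vertex -2.995 1.552 0.808
vertex -2.236 1.921 1.019
vertex -3.701 2.148 2.306
endloop
endfacet
facet normal 0.872 0.425 0.242
outer loop
vertex -2.942 2.517 2.517
vertex -2.236 1.921 1.019
vertex -3.305 3.608 1.912
endloop
endfacet
facet normal -0.279 0.840 -0.466
outer loop
vertex -2.599 3.012 0.414
vertex -3.358 2.643 0.203
vertex -3.305 3.608 1.912
endloop
endfacet
facet normal 0.872 0.425 0.242
outer loop
vertex -3.305 3.608 1.912
vertex -2.236 1.921 1.019
vertex -2.599 3.012 0.414
endloop
endfacet
facet normal 0.401 -0.339 -0.851
outer loop
vertex -2.599 3.012 0.414
vertex -2.995 1.552 0.808
vertex -3.358 2.643 0.203
endloop
endfacet
facet normal 0.401 -0.339 -0.851
outer loop
vertex -2.236 1.921 1.019
vertex -2.995 1.552 0.808
vertex -2.599 3.012 0.414
endloop
endfacet

endsolid


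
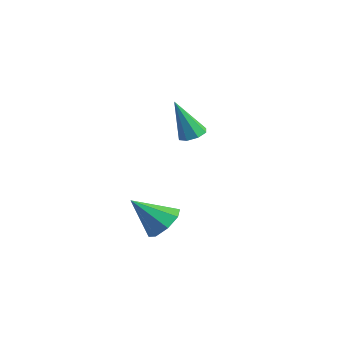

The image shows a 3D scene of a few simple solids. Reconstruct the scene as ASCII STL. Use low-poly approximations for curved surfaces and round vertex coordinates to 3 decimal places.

solid 
facet normal 0.452 0.572 -0.685
outer loop
vertex 4.23 -3.082 -0.925
vertex 3.761 -2.35 -0.623
vertex 4.569 -2.737 -0.413
endloop
endfacet
facet normal 0.489 -0.838 0.241
outer loop
vertex 4.23 -3.082 -0.925
vertex 4.569 -2.737 -0.413
vertex 2.939 -3.39 0.623
endloop
endfacet
facet normal 0.452 0.572 -0.685
outer loop
vertex 4.569 -2.737 -0.413
vertex 3.761 -2.35 -0.623
vertex 4.435 -2.165 -0.024
endloop
endfacet
facet normal 0.598 -0.350 0.721
outer loop
vertex 4.569 -2.737 -0.413
vertex 4.435 -2.165 -0.024
vertex 2.939 -3.39 0.623
endloop
endfacet
facet normal 0.452 0.572 -0.685
outer loop
vertex 4.435 -2.165 -0.024
vertex 3.761 -2.35 -0.623
vertex 3.906 -1.702 0.014
endloop
endfacet
facet normal 0.245 0.202 0.948
outer loop
vertex 4.435 -2.165 -0.024
vertex 3.906 -1.702 0.014
vertex 2.939 -3.39 0.623
endloop
endfacet
facet normal 0.453 0.571 -0.684
outer loop
vertex 3.906 -1.702 0.014
vertex 3.761 -2.35 -0.623
vertex 3.292 -1.618 -0.322
endloop
endfacet
facet normal -0.365 0.494 0.790
outer loop
vertex 3.906 -1.702 0.014
vertex 3.292 -1.618 -0.322
vertex 2.939 -3.39 0.623
endloop
endfacet
facet normal 0.452 0.571 -0.685
outer loop
vertex 3.292 -1.618 -0.322
vertex 3.761 -2.35 -0.623
vertex 2.953 -1.963 -0.833
endloop
endfacet
facet normal -0.872 0.354 0.339
outer loop
vertex 3.292 -1.618 -0.322
vertex 2.953 -1.963 -0.833
vertex 2.939 -3.39 0.623
endloop
endfacet
facet normal 0.452 0.572 -0.684
outer loop
vertex 2.953 -1.963 -0.833
vertex 3.761 -2.35 -0.623
vertex 3.088 -2.535 -1.222
endloop
endfacet
facet normal -0.981 -0.135 -0.142
outer loop
vertex 2.953 -1.963 -0.833
vertex 3.088 -2.535 -1.222
vertex 2.939 -3.39 0.623
endloop
endfacet
facet normal 0.452 0.572 -0.685
outer loop
vertex 3.088 -2.535 -1.222
vertex 3.761 -2.35 -0.623
vertex 3.616 -2.998 -1.26
endloop
endfacet
facet normal -0.628 -0.686 -0.368
outer loop
vertex 3.088 -2.535 -1.222
vertex 3.616 -2.998 -1.26
vertex 2.939 -3.39 0.623
endloop
endfacet
facet normal 0.452 0.572 -0.685
outer loop
vertex 3.616 -2.998 -1.26
vertex 3.761 -2.35 -0.623
vertex 4.23 -3.082 -0.925
endloop
endfacet
facet normal -0.019 -0.977 -0.210
outer loop
vertex 3.616 -2.998 -1.26
vertex 4.23 -3.082 -0.925
vertex 2.939 -3.39 0.623
endloop
endfacet
facet normal 0.221 0.300 -0.928
outer loop
vertex -1.298 2.324 0.651
vertex -1.666 2.888 0.746
vertex -1.016 2.716 0.845
endloop
endfacet
facet normal 0.715 -0.646 0.267
outer loop
vertex -1.298 2.324 0.651
vertex -1.016 2.716 0.845
vertex -2.134 2.252 2.714
endloop
endfacet
facet normal 0.221 0.300 -0.928
outer loop
vertex -1.016 2.716 0.845
vertex -1.666 2.888 0.746
vertex -1.114 3.208 0.981
endloop
endfacet
facet normal 0.855 0.027 0.518
outer loop
vertex -1.016 2.716 0.845
vertex -1.114 3.208 0.981
vertex -2.134 2.252 2.714
endloop
endfacet
facet normal 0.221 0.300 -0.928
outer loop
vertex -1.114 3.208 0.981
vertex -1.666 2.888 0.746
vertex -1.536 3.513 0.979
endloop
endfacet
facet normal 0.457 0.637 0.621
outer loop
vertex -1.114 3.208 0.981
vertex -1.536 3.513 0.979
vertex -2.134 2.252 2.714
endloop
endfacet
facet normal 0.220 0.300 -0.928
outer loop
vertex -1.536 3.513 0.979
vertex -1.666 2.888 0.746
vertex -2.034 3.452 0.841
endloop
endfacet
facet normal -0.243 0.823 0.514
outer loop
vertex -1.536 3.513 0.979
vertex -2.034 3.452 0.841
vertex -2.134 2.252 2.714
endloop
endfacet
facet normal 0.220 0.300 -0.928
outer loop
vertex -2.034 3.452 0.841
vertex -1.666 2.888 0.746
vertex -2.317 3.06 0.647
endloop
endfacet
facet normal -0.839 0.477 0.261
outer loop
vertex -2.034 3.452 0.841
vertex -2.317 3.06 0.647
vertex -2.134 2.252 2.714
endloop
endfacet
facet normal 0.220 0.299 -0.928
outer loop
vertex -2.317 3.06 0.647
vertex -1.666 2.888 0.746
vertex -2.218 2.568 0.512
endloop
endfacet
facet normal -0.980 -0.200 0.009
outer loop
vertex -2.317 3.06 0.647
vertex -2.218 2.568 0.512
vertex -2.134 2.252 2.714
endloop
endfacet
facet normal 0.219 0.300 -0.928
outer loop
vertex -2.218 2.568 0.512
vertex -1.666 2.888 0.746
vertex -1.796 2.263 0.513
endloop
endfacet
facet normal -0.583 -0.807 -0.094
outer loop
vertex -2.218 2.568 0.512
vertex -1.796 2.263 0.513
vertex -2.134 2.252 2.714
endloop
endfacet
facet normal 0.220 0.300 -0.928
outer loop
vertex -1.796 2.263 0.513
vertex -1.666 2.888 0.746
vertex -1.298 2.324 0.651
endloop
endfacet
facet normal 0.118 -0.993 0.013
outer loop
vertex -1.796 2.263 0.513
vertex -1.298 2.324 0.651
vertex -2.134 2.252 2.714
endloop
endfacet

endsolid
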